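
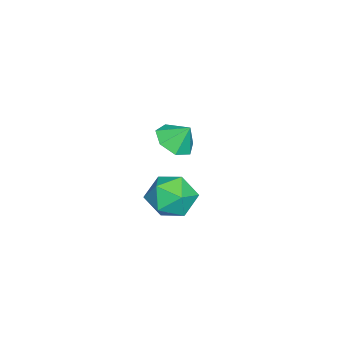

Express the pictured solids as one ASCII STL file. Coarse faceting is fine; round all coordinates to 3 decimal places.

solid 
facet normal 0.057 0.775 0.629
outer loop
vertex 1.255 -0.014 -2.047
vertex 1.173 -0.797 -1.075
vertex 2.293 -0.498 -1.544
endloop
endfacet
facet normal 0.413 0.911 0.025
outer loop
vertex 1.255 -0.014 -2.047
vertex 2.293 -0.498 -1.544
vertex 2.182 -0.414 -2.788
endloop
endfacet
facet normal -0.046 0.854 -0.519
outer loop
vertex 1.255 -0.014 -2.047
vertex 2.182 -0.414 -2.788
vertex 0.992 -0.66 -3.086
endloop
endfacet
facet normal -0.686 0.683 -0.251
outer loop
vertex 1.255 -0.014 -2.047
vertex 0.992 -0.66 -3.086
vertex 0.368 -0.897 -2.028
endloop
endfacet
facet normal -0.622 0.635 0.459
outer loop
vertex 1.255 -0.014 -2.047
vertex 0.368 -0.897 -2.028
vertex 1.173 -0.797 -1.075
endloop
endfacet
facet normal 0.912 0.407 -0.054
outer loop
vertex 2.182 -0.414 -2.788
vertex 2.293 -0.498 -1.544
vertex 2.672 -1.443 -2.272
endloop
endfacet
facet normal 0.336 0.188 0.923
outer loop
vertex 2.293 -0.498 -1.544
vertex 1.173 -0.797 -1.075
vertex 2.048 -1.68 -1.214
endloop
endfacet
facet normal -0.761 -0.038 0.647
outer loop
vertex 1.173 -0.797 -1.075
vertex 0.368 -0.897 -2.028
vertex 0.858 -1.926 -1.512
endloop
endfacet
facet normal -0.865 0.039 -0.501
outer loop
vertex 0.368 -0.897 -2.028
vertex 0.992 -0.66 -3.086
vertex 0.747 -1.842 -2.756
endloop
endfacet
facet normal 0.169 0.314 -0.934
outer loop
vertex 0.992 -0.66 -3.086
vertex 2.182 -0.414 -2.788
vertex 1.867 -1.543 -3.225
endloop
endfacet
facet normal 0.686 -0.683 0.251
outer loop
vertex 1.785 -2.326 -2.253
vertex 2.672 -1.443 -2.272
vertex 2.048 -1.68 -1.214
endloop
endfacet
facet normal 0.046 -0.854 0.519
outer loop
vertex 1.785 -2.326 -2.253
vertex 2.048 -1.68 -1.214
vertex 0.858 -1.926 -1.512
endloop
endfacet
facet normal -0.413 -0.911 -0.025
outer loop
vertex 1.785 -2.326 -2.253
vertex 0.858 -1.926 -1.512
vertex 0.747 -1.842 -2.756
endloop
endfacet
facet normal -0.057 -0.775 -0.629
outer loop
vertex 1.785 -2.326 -2.253
vertex 0.747 -1.842 -2.756
vertex 1.867 -1.543 -3.225
endloop
endfacet
facet normal 0.622 -0.635 -0.459
outer loop
vertex 1.785 -2.326 -2.253
vertex 1.867 -1.543 -3.225
vertex 2.672 -1.443 -2.272
endloop
endfacet
facet normal 0.865 -0.039 0.501
outer loop
vertex 2.048 -1.68 -1.214
vertex 2.672 -1.443 -2.272
vertex 2.293 -0.498 -1.544
endloop
endfacet
facet normal -0.169 -0.314 0.934
outer loop
vertex 0.858 -1.926 -1.512
vertex 2.048 -1.68 -1.214
vertex 1.173 -0.797 -1.075
endloop
endfacet
facet normal -0.912 -0.407 0.054
outer loop
vertex 0.747 -1.842 -2.756
vertex 0.858 -1.926 -1.512
vertex 0.368 -0.897 -2.028
endloop
endfacet
facet normal -0.336 -0.188 -0.923
outer loop
vertex 1.867 -1.543 -3.225
vertex 0.747 -1.842 -2.756
vertex 0.992 -0.66 -3.086
endloop
endfacet
facet normal 0.761 0.038 -0.647
outer loop
vertex 2.672 -1.443 -2.272
vertex 1.867 -1.543 -3.225
vertex 2.182 -0.414 -2.788
endloop
endfacet
facet normal -0.028 -0.593 -0.805
outer loop
vertex -2.712 -2.844 -2.041
vertex -3.637 -2.413 -2.327
vertex -2.657 -2.106 -2.587
endloop
endfacet
facet normal 0.812 0.307 0.497
outer loop
vertex -2.712 -2.844 -2.041
vertex -2.657 -2.106 -2.587
vertex -3.603 -1.667 -1.313
endloop
endfacet
facet normal -0.028 -0.593 -0.805
outer loop
vertex -2.657 -2.106 -2.587
vertex -3.637 -2.413 -2.327
vertex -3.34 -1.599 -2.937
endloop
endfacet
facet normal 0.550 0.826 0.124
outer loop
vertex -2.657 -2.106 -2.587
vertex -3.34 -1.599 -2.937
vertex -3.603 -1.667 -1.313
endloop
endfacet
facet normal -0.027 -0.593 -0.805
outer loop
vertex -3.34 -1.599 -2.937
vertex -3.637 -2.413 -2.327
vertex -4.247 -1.705 -2.828
endloop
endfacet
facet normal -0.113 0.993 0.023
outer loop
vertex -3.34 -1.599 -2.937
vertex -4.247 -1.705 -2.828
vertex -3.603 -1.667 -1.313
endloop
endfacet
facet normal -0.027 -0.593 -0.805
outer loop
vertex -4.247 -1.705 -2.828
vertex -3.637 -2.413 -2.327
vertex -4.695 -2.345 -2.342
endloop
endfacet
facet normal -0.679 0.682 0.272
outer loop
vertex -4.247 -1.705 -2.828
vertex -4.695 -2.345 -2.342
vertex -3.603 -1.667 -1.313
endloop
endfacet
facet normal -0.027 -0.593 -0.805
outer loop
vertex -4.695 -2.345 -2.342
vertex -3.637 -2.413 -2.327
vertex -4.347 -3.036 -1.845
endloop
endfacet
facet normal -0.721 0.127 0.681
outer loop
vertex -4.695 -2.345 -2.342
vertex -4.347 -3.036 -1.845
vertex -3.603 -1.667 -1.313
endloop
endfacet
facet normal -0.027 -0.592 -0.805
outer loop
vertex -4.347 -3.036 -1.845
vertex -3.637 -2.413 -2.327
vertex -3.464 -3.258 -1.711
endloop
endfacet
facet normal -0.207 -0.254 0.945
outer loop
vertex -4.347 -3.036 -1.845
vertex -3.464 -3.258 -1.711
vertex -3.603 -1.667 -1.313
endloop
endfacet
facet normal -0.027 -0.592 -0.805
outer loop
vertex -3.464 -3.258 -1.711
vertex -3.637 -2.413 -2.327
vertex -2.712 -2.844 -2.041
endloop
endfacet
facet normal 0.475 -0.174 0.863
outer loop
vertex -3.464 -3.258 -1.711
vertex -2.712 -2.844 -2.041
vertex -3.603 -1.667 -1.313
endloop
endfacet

endsolid


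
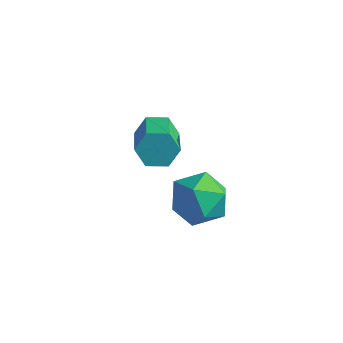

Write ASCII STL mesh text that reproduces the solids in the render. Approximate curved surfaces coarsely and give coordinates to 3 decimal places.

solid 
facet normal 0.301 0.162 0.940
outer loop
vertex 1.881 0.493 -1.694
vertex 2.116 -0.527 -1.594
vertex 2.842 0.148 -1.943
endloop
endfacet
facet normal 0.405 0.741 0.536
outer loop
vertex 1.881 0.493 -1.694
vertex 2.842 0.148 -1.943
vertex 2.362 0.854 -2.556
endloop
endfacet
facet normal -0.226 0.937 0.267
outer loop
vertex 1.881 0.493 -1.694
vertex 2.362 0.854 -2.556
vertex 1.338 0.616 -2.586
endloop
endfacet
facet normal -0.719 0.479 0.504
outer loop
vertex 1.881 0.493 -1.694
vertex 1.338 0.616 -2.586
vertex 1.186 -0.238 -1.991
endloop
endfacet
facet normal -0.393 -0.000 0.920
outer loop
vertex 1.881 0.493 -1.694
vertex 1.186 -0.238 -1.991
vertex 2.116 -0.527 -1.594
endloop
endfacet
facet normal 0.830 0.558 -0.007
outer loop
vertex 2.362 0.854 -2.556
vertex 2.842 0.148 -1.943
vertex 2.894 0.058 -2.989
endloop
endfacet
facet normal 0.663 -0.379 0.646
outer loop
vertex 2.842 0.148 -1.943
vertex 2.116 -0.527 -1.594
vertex 2.742 -0.796 -2.394
endloop
endfacet
facet normal -0.461 -0.642 0.613
outer loop
vertex 2.116 -0.527 -1.594
vertex 1.186 -0.238 -1.991
vertex 1.718 -1.034 -2.424
endloop
endfacet
facet normal -0.989 0.134 -0.061
outer loop
vertex 1.186 -0.238 -1.991
vertex 1.338 0.616 -2.586
vertex 1.238 -0.328 -3.037
endloop
endfacet
facet normal -0.191 0.876 -0.444
outer loop
vertex 1.338 0.616 -2.586
vertex 2.362 0.854 -2.556
vertex 1.964 0.347 -3.386
endloop
endfacet
facet normal 0.719 -0.479 -0.504
outer loop
vertex 2.199 -0.673 -3.286
vertex 2.894 0.058 -2.989
vertex 2.742 -0.796 -2.394
endloop
endfacet
facet normal 0.226 -0.937 -0.267
outer loop
vertex 2.199 -0.673 -3.286
vertex 2.742 -0.796 -2.394
vertex 1.718 -1.034 -2.424
endloop
endfacet
facet normal -0.405 -0.741 -0.536
outer loop
vertex 2.199 -0.673 -3.286
vertex 1.718 -1.034 -2.424
vertex 1.238 -0.328 -3.037
endloop
endfacet
facet normal -0.301 -0.162 -0.940
outer loop
vertex 2.199 -0.673 -3.286
vertex 1.238 -0.328 -3.037
vertex 1.964 0.347 -3.386
endloop
endfacet
facet normal 0.393 0.000 -0.920
outer loop
vertex 2.199 -0.673 -3.286
vertex 1.964 0.347 -3.386
vertex 2.894 0.058 -2.989
endloop
endfacet
facet normal 0.989 -0.134 0.061
outer loop
vertex 2.742 -0.796 -2.394
vertex 2.894 0.058 -2.989
vertex 2.842 0.148 -1.943
endloop
endfacet
facet normal 0.191 -0.876 0.444
outer loop
vertex 1.718 -1.034 -2.424
vertex 2.742 -0.796 -2.394
vertex 2.116 -0.527 -1.594
endloop
endfacet
facet normal -0.830 -0.558 0.007
outer loop
vertex 1.238 -0.328 -3.037
vertex 1.718 -1.034 -2.424
vertex 1.186 -0.238 -1.991
endloop
endfacet
facet normal -0.663 0.379 -0.646
outer loop
vertex 1.964 0.347 -3.386
vertex 1.238 -0.328 -3.037
vertex 1.338 0.616 -2.586
endloop
endfacet
facet normal 0.461 0.642 -0.613
outer loop
vertex 2.894 0.058 -2.989
vertex 1.964 0.347 -3.386
vertex 2.362 0.854 -2.556
endloop
endfacet
facet normal -0.536 0.701 -0.471
outer loop
vertex -1.349 2.898 -4.449
vertex -1.813 2.93 -3.874
vertex -1.219 3.37 -3.895
endloop
endfacet
facet normal 0.826 0.319 -0.465
outer loop
vertex -1.349 2.898 -4.449
vertex -1.219 3.37 -3.895
vertex -0.203 1.398 -3.442
endloop
endfacet
facet normal 0.826 0.318 -0.466
outer loop
vertex -0.203 1.398 -3.442
vertex -1.219 3.37 -3.895
vertex -0.072 1.87 -2.887
endloop
endfacet
facet normal 0.535 -0.702 0.470
outer loop
vertex -0.203 1.398 -3.442
vertex -0.072 1.87 -2.887
vertex -0.667 1.43 -2.866
endloop
endfacet
facet normal -0.536 0.701 -0.471
outer loop
vertex -1.219 3.37 -3.895
vertex -1.813 2.93 -3.874
vertex -1.683 3.402 -3.319
endloop
endfacet
facet normal 0.566 0.712 0.416
outer loop
vertex -1.219 3.37 -3.895
vertex -1.683 3.402 -3.319
vertex -0.072 1.87 -2.887
endloop
endfacet
facet normal 0.565 0.712 0.417
outer loop
vertex -0.072 1.87 -2.887
vertex -1.683 3.402 -3.319
vertex -0.537 1.902 -2.311
endloop
endfacet
facet normal 0.535 -0.701 0.471
outer loop
vertex -0.072 1.87 -2.887
vertex -0.537 1.902 -2.311
vertex -0.667 1.43 -2.866
endloop
endfacet
facet normal -0.536 0.701 -0.471
outer loop
vertex -1.683 3.402 -3.319
vertex -1.813 2.93 -3.874
vertex -2.277 2.962 -3.298
endloop
endfacet
facet normal -0.260 0.394 0.882
outer loop
vertex -1.683 3.402 -3.319
vertex -2.277 2.962 -3.298
vertex -0.537 1.902 -2.311
endloop
endfacet
facet normal -0.261 0.393 0.882
outer loop
vertex -0.537 1.902 -2.311
vertex -2.277 2.962 -3.298
vertex -1.131 1.462 -2.291
endloop
endfacet
facet normal 0.535 -0.701 0.471
outer loop
vertex -0.537 1.902 -2.311
vertex -1.131 1.462 -2.291
vertex -0.667 1.43 -2.866
endloop
endfacet
facet normal -0.535 0.702 -0.470
outer loop
vertex -2.277 2.962 -3.298
vertex -1.813 2.93 -3.874
vertex -2.408 2.49 -3.853
endloop
endfacet
facet normal -0.826 -0.318 0.466
outer loop
vertex -2.277 2.962 -3.298
vertex -2.408 2.49 -3.853
vertex -1.131 1.462 -2.291
endloop
endfacet
facet normal -0.826 -0.319 0.465
outer loop
vertex -1.131 1.462 -2.291
vertex -2.408 2.49 -3.853
vertex -1.261 0.99 -2.845
endloop
endfacet
facet normal 0.536 -0.701 0.471
outer loop
vertex -1.131 1.462 -2.291
vertex -1.261 0.99 -2.845
vertex -0.667 1.43 -2.866
endloop
endfacet
facet normal -0.535 0.701 -0.471
outer loop
vertex -2.408 2.49 -3.853
vertex -1.813 2.93 -3.874
vertex -1.943 2.458 -4.429
endloop
endfacet
facet normal -0.565 -0.712 -0.417
outer loop
vertex -2.408 2.49 -3.853
vertex -1.943 2.458 -4.429
vertex -1.261 0.99 -2.845
endloop
endfacet
facet normal -0.566 -0.712 -0.416
outer loop
vertex -1.261 0.99 -2.845
vertex -1.943 2.458 -4.429
vertex -0.797 0.958 -3.421
endloop
endfacet
facet normal 0.536 -0.701 0.471
outer loop
vertex -1.261 0.99 -2.845
vertex -0.797 0.958 -3.421
vertex -0.667 1.43 -2.866
endloop
endfacet
facet normal -0.535 0.701 -0.471
outer loop
vertex -1.943 2.458 -4.429
vertex -1.813 2.93 -3.874
vertex -1.349 2.898 -4.449
endloop
endfacet
facet normal 0.261 -0.393 -0.882
outer loop
vertex -1.943 2.458 -4.429
vertex -1.349 2.898 -4.449
vertex -0.797 0.958 -3.421
endloop
endfacet
facet normal 0.260 -0.393 -0.882
outer loop
vertex -0.797 0.958 -3.421
vertex -1.349 2.898 -4.449
vertex -0.203 1.398 -3.442
endloop
endfacet
facet normal 0.536 -0.701 0.471
outer loop
vertex -0.797 0.958 -3.421
vertex -0.203 1.398 -3.442
vertex -0.667 1.43 -2.866
endloop
endfacet

endsolid


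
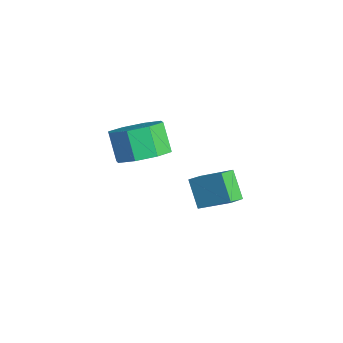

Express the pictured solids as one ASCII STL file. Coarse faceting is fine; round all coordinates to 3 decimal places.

solid 
facet normal -0.646 -0.031 0.762
outer loop
vertex -2.48 2.47 -1.338
vertex -1.548 3.439 -0.508
vertex -2.877 3.117 -1.648
endloop
endfacet
facet normal -0.589 -0.613 -0.526
outer loop
vertex -1.992 3.161 -2.692
vertex -2.48 2.47 -1.338
vertex -2.877 3.117 -1.648
endloop
endfacet
facet normal -0.646 -0.033 0.763
outer loop
vertex -2.877 3.117 -1.648
vertex -1.548 3.439 -0.508
vertex -1.946 4.086 -0.817
endloop
endfacet
facet normal -0.484 0.789 -0.377
outer loop
vertex -1.946 4.086 -0.817
vertex -1.992 3.161 -2.692
vertex -2.877 3.117 -1.648
endloop
endfacet
facet normal 0.484 -0.789 0.377
outer loop
vertex -2.48 2.47 -1.338
vertex -0.663 3.483 -1.552
vertex -1.548 3.439 -0.508
endloop
endfacet
facet normal -0.589 -0.614 -0.526
outer loop
vertex -1.594 2.514 -2.383
vertex -2.48 2.47 -1.338
vertex -1.992 3.161 -2.692
endloop
endfacet
facet normal 0.484 -0.789 0.378
outer loop
vertex -1.594 2.514 -2.383
vertex -0.663 3.483 -1.552
vertex -2.48 2.47 -1.338
endloop
endfacet
facet normal 0.589 0.614 0.526
outer loop
vertex -1.548 3.439 -0.508
vertex -0.663 3.483 -1.552
vertex -1.946 4.086 -0.817
endloop
endfacet
facet normal -0.484 0.789 -0.377
outer loop
vertex -1.06 4.13 -1.862
vertex -1.992 3.161 -2.692
vertex -1.946 4.086 -0.817
endloop
endfacet
facet normal 0.589 0.613 0.526
outer loop
vertex -1.946 4.086 -0.817
vertex -0.663 3.483 -1.552
vertex -1.06 4.13 -1.862
endloop
endfacet
facet normal 0.646 0.033 -0.763
outer loop
vertex -1.06 4.13 -1.862
vertex -1.594 2.514 -2.383
vertex -1.992 3.161 -2.692
endloop
endfacet
facet normal 0.647 0.032 -0.762
outer loop
vertex -0.663 3.483 -1.552
vertex -1.594 2.514 -2.383
vertex -1.06 4.13 -1.862
endloop
endfacet
facet normal 0.582 0.024 -0.813
outer loop
vertex -0.391 -0.402 2.347
vertex -1.13 0.196 1.835
vertex -0.272 0.408 2.456
endloop
endfacet
facet normal 0.801 -0.194 0.567
outer loop
vertex -0.391 -0.402 2.347
vertex -0.272 0.408 2.456
vertex -1.17 -0.433 3.437
endloop
endfacet
facet normal 0.800 -0.192 0.568
outer loop
vertex -1.17 -0.433 3.437
vertex -0.272 0.408 2.456
vertex -1.052 0.377 3.545
endloop
endfacet
facet normal -0.582 -0.024 0.813
outer loop
vertex -1.17 -0.433 3.437
vertex -1.052 0.377 3.545
vertex -1.91 0.164 2.925
endloop
endfacet
facet normal 0.582 0.023 -0.813
outer loop
vertex -0.272 0.408 2.456
vertex -1.13 0.196 1.835
vertex -0.656 1.095 2.2
endloop
endfacet
facet normal 0.668 0.557 0.494
outer loop
vertex -0.272 0.408 2.456
vertex -0.656 1.095 2.2
vertex -1.052 0.377 3.545
endloop
endfacet
facet normal 0.668 0.557 0.494
outer loop
vertex -1.052 0.377 3.545
vertex -0.656 1.095 2.2
vertex -1.436 1.064 3.29
endloop
endfacet
facet normal -0.582 -0.023 0.813
outer loop
vertex -1.052 0.377 3.545
vertex -1.436 1.064 3.29
vertex -1.91 0.164 2.925
endloop
endfacet
facet normal 0.582 0.023 -0.813
outer loop
vertex -0.656 1.095 2.2
vertex -1.13 0.196 1.835
vertex -1.318 1.254 1.731
endloop
endfacet
facet normal 0.143 0.981 0.130
outer loop
vertex -0.656 1.095 2.2
vertex -1.318 1.254 1.731
vertex -1.436 1.064 3.29
endloop
endfacet
facet normal 0.143 0.981 0.130
outer loop
vertex -1.436 1.064 3.29
vertex -1.318 1.254 1.731
vertex -2.097 1.223 2.821
endloop
endfacet
facet normal -0.582 -0.023 0.813
outer loop
vertex -1.436 1.064 3.29
vertex -2.097 1.223 2.821
vertex -1.91 0.164 2.925
endloop
endfacet
facet normal 0.582 0.023 -0.813
outer loop
vertex -1.318 1.254 1.731
vertex -1.13 0.196 1.835
vertex -1.87 0.793 1.323
endloop
endfacet
facet normal -0.465 0.830 -0.309
outer loop
vertex -1.318 1.254 1.731
vertex -1.87 0.793 1.323
vertex -2.097 1.223 2.821
endloop
endfacet
facet normal -0.465 0.830 -0.309
outer loop
vertex -2.097 1.223 2.821
vertex -1.87 0.793 1.323
vertex -2.649 0.762 2.413
endloop
endfacet
facet normal -0.582 -0.023 0.813
outer loop
vertex -2.097 1.223 2.821
vertex -2.649 0.762 2.413
vertex -1.91 0.164 2.925
endloop
endfacet
facet normal 0.582 0.024 -0.813
outer loop
vertex -1.87 0.793 1.323
vertex -1.13 0.196 1.835
vertex -1.988 -0.017 1.215
endloop
endfacet
facet normal -0.801 0.192 -0.567
outer loop
vertex -1.87 0.793 1.323
vertex -1.988 -0.017 1.215
vertex -2.649 0.762 2.413
endloop
endfacet
facet normal -0.800 0.194 -0.568
outer loop
vertex -2.649 0.762 2.413
vertex -1.988 -0.017 1.215
vertex -2.768 -0.048 2.304
endloop
endfacet
facet normal -0.582 -0.024 0.813
outer loop
vertex -2.649 0.762 2.413
vertex -2.768 -0.048 2.304
vertex -1.91 0.164 2.925
endloop
endfacet
facet normal 0.582 0.023 -0.813
outer loop
vertex -1.988 -0.017 1.215
vertex -1.13 0.196 1.835
vertex -1.604 -0.704 1.47
endloop
endfacet
facet normal -0.668 -0.557 -0.494
outer loop
vertex -1.988 -0.017 1.215
vertex -1.604 -0.704 1.47
vertex -2.768 -0.048 2.304
endloop
endfacet
facet normal -0.668 -0.557 -0.494
outer loop
vertex -2.768 -0.048 2.304
vertex -1.604 -0.704 1.47
vertex -2.384 -0.735 2.56
endloop
endfacet
facet normal -0.582 -0.023 0.813
outer loop
vertex -2.768 -0.048 2.304
vertex -2.384 -0.735 2.56
vertex -1.91 0.164 2.925
endloop
endfacet
facet normal 0.582 0.023 -0.813
outer loop
vertex -1.604 -0.704 1.47
vertex -1.13 0.196 1.835
vertex -0.943 -0.863 1.939
endloop
endfacet
facet normal -0.143 -0.981 -0.131
outer loop
vertex -1.604 -0.704 1.47
vertex -0.943 -0.863 1.939
vertex -2.384 -0.735 2.56
endloop
endfacet
facet normal -0.143 -0.981 -0.130
outer loop
vertex -2.384 -0.735 2.56
vertex -0.943 -0.863 1.939
vertex -1.722 -0.894 3.029
endloop
endfacet
facet normal -0.582 -0.023 0.813
outer loop
vertex -2.384 -0.735 2.56
vertex -1.722 -0.894 3.029
vertex -1.91 0.164 2.925
endloop
endfacet
facet normal 0.582 0.023 -0.813
outer loop
vertex -0.943 -0.863 1.939
vertex -1.13 0.196 1.835
vertex -0.391 -0.402 2.347
endloop
endfacet
facet normal 0.465 -0.830 0.309
outer loop
vertex -0.943 -0.863 1.939
vertex -0.391 -0.402 2.347
vertex -1.722 -0.894 3.029
endloop
endfacet
facet normal 0.465 -0.830 0.309
outer loop
vertex -1.722 -0.894 3.029
vertex -0.391 -0.402 2.347
vertex -1.17 -0.433 3.437
endloop
endfacet
facet normal -0.582 -0.023 0.813
outer loop
vertex -1.722 -0.894 3.029
vertex -1.17 -0.433 3.437
vertex -1.91 0.164 2.925
endloop
endfacet

endsolid


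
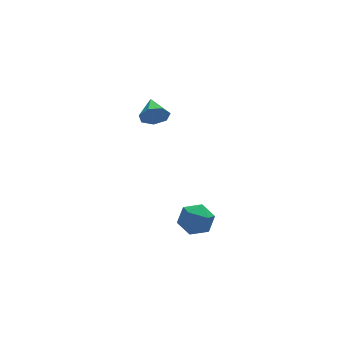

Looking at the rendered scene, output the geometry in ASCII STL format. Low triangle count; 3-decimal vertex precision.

solid 
facet normal 0.134 -0.276 0.952
outer loop
vertex 2.356 -0.947 -2.615
vertex 1.545 -1.393 -2.63
vertex 2.321 -1.837 -2.868
endloop
endfacet
facet normal 0.760 -0.205 0.616
outer loop
vertex 2.356 -0.947 -2.615
vertex 2.321 -1.837 -2.868
vertex 2.858 -1.244 -3.333
endloop
endfacet
facet normal 0.805 0.464 0.371
outer loop
vertex 2.356 -0.947 -2.615
vertex 2.858 -1.244 -3.333
vertex 2.414 -0.434 -3.383
endloop
endfacet
facet normal 0.205 0.807 0.554
outer loop
vertex 2.356 -0.947 -2.615
vertex 2.414 -0.434 -3.383
vertex 1.602 -0.526 -2.949
endloop
endfacet
facet normal -0.209 0.350 0.913
outer loop
vertex 2.356 -0.947 -2.615
vertex 1.602 -0.526 -2.949
vertex 1.545 -1.393 -2.63
endloop
endfacet
facet normal 0.762 -0.646 0.056
outer loop
vertex 2.858 -1.244 -3.333
vertex 2.321 -1.837 -2.868
vertex 2.358 -1.874 -3.791
endloop
endfacet
facet normal -0.251 -0.760 0.599
outer loop
vertex 2.321 -1.837 -2.868
vertex 1.545 -1.393 -2.63
vertex 1.546 -1.966 -3.357
endloop
endfacet
facet normal -0.806 0.250 0.536
outer loop
vertex 1.545 -1.393 -2.63
vertex 1.602 -0.526 -2.949
vertex 1.102 -1.156 -3.407
endloop
endfacet
facet normal -0.136 0.990 -0.045
outer loop
vertex 1.602 -0.526 -2.949
vertex 2.414 -0.434 -3.383
vertex 1.639 -0.563 -3.872
endloop
endfacet
facet normal 0.833 0.435 -0.342
outer loop
vertex 2.414 -0.434 -3.383
vertex 2.858 -1.244 -3.333
vertex 2.415 -1.007 -4.11
endloop
endfacet
facet normal -0.205 -0.807 -0.554
outer loop
vertex 1.604 -1.453 -4.125
vertex 2.358 -1.874 -3.791
vertex 1.546 -1.966 -3.357
endloop
endfacet
facet normal -0.805 -0.464 -0.371
outer loop
vertex 1.604 -1.453 -4.125
vertex 1.546 -1.966 -3.357
vertex 1.102 -1.156 -3.407
endloop
endfacet
facet normal -0.760 0.205 -0.616
outer loop
vertex 1.604 -1.453 -4.125
vertex 1.102 -1.156 -3.407
vertex 1.639 -0.563 -3.872
endloop
endfacet
facet normal -0.134 0.276 -0.952
outer loop
vertex 1.604 -1.453 -4.125
vertex 1.639 -0.563 -3.872
vertex 2.415 -1.007 -4.11
endloop
endfacet
facet normal 0.209 -0.350 -0.913
outer loop
vertex 1.604 -1.453 -4.125
vertex 2.415 -1.007 -4.11
vertex 2.358 -1.874 -3.791
endloop
endfacet
facet normal 0.136 -0.990 0.045
outer loop
vertex 1.546 -1.966 -3.357
vertex 2.358 -1.874 -3.791
vertex 2.321 -1.837 -2.868
endloop
endfacet
facet normal -0.833 -0.435 0.342
outer loop
vertex 1.102 -1.156 -3.407
vertex 1.546 -1.966 -3.357
vertex 1.545 -1.393 -2.63
endloop
endfacet
facet normal -0.762 0.646 -0.056
outer loop
vertex 1.639 -0.563 -3.872
vertex 1.102 -1.156 -3.407
vertex 1.602 -0.526 -2.949
endloop
endfacet
facet normal 0.251 0.760 -0.599
outer loop
vertex 2.415 -1.007 -4.11
vertex 1.639 -0.563 -3.872
vertex 2.414 -0.434 -3.383
endloop
endfacet
facet normal 0.806 -0.250 -0.536
outer loop
vertex 2.358 -1.874 -3.791
vertex 2.415 -1.007 -4.11
vertex 2.858 -1.244 -3.333
endloop
endfacet
facet normal -0.147 -0.947 -0.287
outer loop
vertex 0.911 0.325 3.317
vertex 0.623 0.557 2.699
vertex 1.312 0.406 2.845
endloop
endfacet
facet normal 0.731 0.194 0.654
outer loop
vertex 0.911 0.325 3.317
vertex 1.312 0.406 2.845
vertex 0.797 1.683 3.041
endloop
endfacet
facet normal -0.147 -0.947 -0.287
outer loop
vertex 1.312 0.406 2.845
vertex 0.623 0.557 2.699
vertex 1.194 0.601 2.263
endloop
endfacet
facet normal 0.923 0.381 -0.059
outer loop
vertex 1.312 0.406 2.845
vertex 1.194 0.601 2.263
vertex 0.797 1.683 3.041
endloop
endfacet
facet normal -0.146 -0.947 -0.287
outer loop
vertex 1.194 0.601 2.263
vertex 0.623 0.557 2.699
vertex 0.646 0.762 2.01
endloop
endfacet
facet normal 0.471 0.622 -0.625
outer loop
vertex 1.194 0.601 2.263
vertex 0.646 0.762 2.01
vertex 0.797 1.683 3.041
endloop
endfacet
facet normal -0.145 -0.947 -0.287
outer loop
vertex 0.646 0.762 2.01
vertex 0.623 0.557 2.699
vertex 0.081 0.768 2.276
endloop
endfacet
facet normal -0.282 0.736 -0.616
outer loop
vertex 0.646 0.762 2.01
vertex 0.081 0.768 2.276
vertex 0.797 1.683 3.041
endloop
endfacet
facet normal -0.145 -0.947 -0.287
outer loop
vertex 0.081 0.768 2.276
vertex 0.623 0.557 2.699
vertex -0.076 0.615 2.861
endloop
endfacet
facet normal -0.770 0.636 -0.040
outer loop
vertex 0.081 0.768 2.276
vertex -0.076 0.615 2.861
vertex 0.797 1.683 3.041
endloop
endfacet
facet normal -0.145 -0.947 -0.287
outer loop
vertex -0.076 0.615 2.861
vertex 0.623 0.557 2.699
vertex 0.293 0.418 3.324
endloop
endfacet
facet normal -0.627 0.399 0.669
outer loop
vertex -0.076 0.615 2.861
vertex 0.293 0.418 3.324
vertex 0.797 1.683 3.041
endloop
endfacet
facet normal -0.146 -0.947 -0.287
outer loop
vertex 0.293 0.418 3.324
vertex 0.623 0.557 2.699
vertex 0.911 0.325 3.317
endloop
endfacet
facet normal 0.042 0.202 0.978
outer loop
vertex 0.293 0.418 3.324
vertex 0.911 0.325 3.317
vertex 0.797 1.683 3.041
endloop
endfacet

endsolid


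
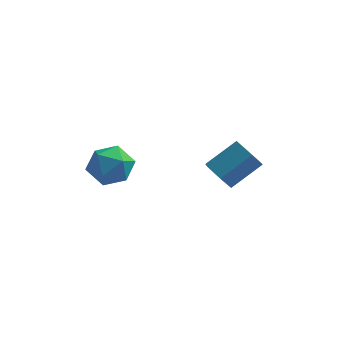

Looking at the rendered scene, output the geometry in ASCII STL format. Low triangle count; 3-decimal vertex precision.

solid 
facet normal 0.153 -0.127 0.980
outer loop
vertex -1.547 0.899 3.601
vertex -2.029 0.261 3.594
vertex -1.246 0.172 3.46
endloop
endfacet
facet normal 0.723 0.170 0.669
outer loop
vertex -1.547 0.899 3.601
vertex -1.246 0.172 3.46
vertex -0.996 0.798 3.031
endloop
endfacet
facet normal 0.515 0.778 0.360
outer loop
vertex -1.547 0.899 3.601
vertex -0.996 0.798 3.031
vertex -1.624 1.274 2.9
endloop
endfacet
facet normal -0.185 0.858 0.479
outer loop
vertex -1.547 0.899 3.601
vertex -1.624 1.274 2.9
vertex -2.263 0.942 3.248
endloop
endfacet
facet normal -0.408 0.298 0.863
outer loop
vertex -1.547 0.899 3.601
vertex -2.263 0.942 3.248
vertex -2.029 0.261 3.594
endloop
endfacet
facet normal 0.950 -0.272 0.157
outer loop
vertex -0.996 0.798 3.031
vertex -1.246 0.172 3.46
vertex -1.137 0.098 2.672
endloop
endfacet
facet normal 0.028 -0.751 0.660
outer loop
vertex -1.246 0.172 3.46
vertex -2.029 0.261 3.594
vertex -1.776 -0.234 3.02
endloop
endfacet
facet normal -0.880 -0.064 0.470
outer loop
vertex -2.029 0.261 3.594
vertex -2.263 0.942 3.248
vertex -2.404 0.242 2.889
endloop
endfacet
facet normal -0.519 0.841 -0.151
outer loop
vertex -2.263 0.942 3.248
vertex -1.624 1.274 2.9
vertex -2.154 0.868 2.46
endloop
endfacet
facet normal 0.612 0.712 -0.345
outer loop
vertex -1.624 1.274 2.9
vertex -0.996 0.798 3.031
vertex -1.371 0.779 2.326
endloop
endfacet
facet normal 0.185 -0.858 -0.479
outer loop
vertex -1.853 0.141 2.319
vertex -1.137 0.098 2.672
vertex -1.776 -0.234 3.02
endloop
endfacet
facet normal -0.515 -0.778 -0.360
outer loop
vertex -1.853 0.141 2.319
vertex -1.776 -0.234 3.02
vertex -2.404 0.242 2.889
endloop
endfacet
facet normal -0.723 -0.170 -0.669
outer loop
vertex -1.853 0.141 2.319
vertex -2.404 0.242 2.889
vertex -2.154 0.868 2.46
endloop
endfacet
facet normal -0.153 0.127 -0.980
outer loop
vertex -1.853 0.141 2.319
vertex -2.154 0.868 2.46
vertex -1.371 0.779 2.326
endloop
endfacet
facet normal 0.408 -0.298 -0.863
outer loop
vertex -1.853 0.141 2.319
vertex -1.371 0.779 2.326
vertex -1.137 0.098 2.672
endloop
endfacet
facet normal 0.519 -0.841 0.151
outer loop
vertex -1.776 -0.234 3.02
vertex -1.137 0.098 2.672
vertex -1.246 0.172 3.46
endloop
endfacet
facet normal -0.612 -0.712 0.345
outer loop
vertex -2.404 0.242 2.889
vertex -1.776 -0.234 3.02
vertex -2.029 0.261 3.594
endloop
endfacet
facet normal -0.950 0.272 -0.157
outer loop
vertex -2.154 0.868 2.46
vertex -2.404 0.242 2.889
vertex -2.263 0.942 3.248
endloop
endfacet
facet normal -0.028 0.751 -0.660
outer loop
vertex -1.371 0.779 2.326
vertex -2.154 0.868 2.46
vertex -1.624 1.274 2.9
endloop
endfacet
facet normal 0.880 0.064 -0.470
outer loop
vertex -1.137 0.098 2.672
vertex -1.371 0.779 2.326
vertex -0.996 0.798 3.031
endloop
endfacet
facet normal -0.668 -0.483 -0.566
outer loop
vertex 1.792 1.541 1.636
vertex 1.34 1.898 1.865
vertex 1.645 2.074 1.355
endloop
endfacet
facet normal 0.706 -0.168 -0.688
outer loop
vertex 1.792 1.541 1.636
vertex 1.645 2.074 1.355
vertex 2.653 2.166 2.366
endloop
endfacet
facet normal 0.706 -0.169 -0.688
outer loop
vertex 2.653 2.166 2.366
vertex 1.645 2.074 1.355
vertex 2.506 2.698 2.085
endloop
endfacet
facet normal 0.667 0.484 0.567
outer loop
vertex 2.653 2.166 2.366
vertex 2.506 2.698 2.085
vertex 2.2 2.522 2.595
endloop
endfacet
facet normal -0.667 -0.485 -0.566
outer loop
vertex 1.645 2.074 1.355
vertex 1.34 1.898 1.865
vertex 1.192 2.43 1.584
endloop
endfacet
facet normal 0.146 0.660 -0.737
outer loop
vertex 1.645 2.074 1.355
vertex 1.192 2.43 1.584
vertex 2.506 2.698 2.085
endloop
endfacet
facet normal 0.147 0.659 -0.737
outer loop
vertex 2.506 2.698 2.085
vertex 1.192 2.43 1.584
vertex 2.053 3.055 2.314
endloop
endfacet
facet normal 0.667 0.483 0.567
outer loop
vertex 2.506 2.698 2.085
vertex 2.053 3.055 2.314
vertex 2.2 2.522 2.595
endloop
endfacet
facet normal -0.667 -0.485 -0.566
outer loop
vertex 1.192 2.43 1.584
vertex 1.34 1.898 1.865
vertex 0.887 2.254 2.094
endloop
endfacet
facet normal -0.559 0.828 -0.049
outer loop
vertex 1.192 2.43 1.584
vertex 0.887 2.254 2.094
vertex 2.053 3.055 2.314
endloop
endfacet
facet normal -0.559 0.828 -0.049
outer loop
vertex 2.053 3.055 2.314
vertex 0.887 2.254 2.094
vertex 1.748 2.879 2.824
endloop
endfacet
facet normal 0.668 0.483 0.566
outer loop
vertex 2.053 3.055 2.314
vertex 1.748 2.879 2.824
vertex 2.2 2.522 2.595
endloop
endfacet
facet normal -0.667 -0.484 -0.567
outer loop
vertex 0.887 2.254 2.094
vertex 1.34 1.898 1.865
vertex 1.034 1.722 2.375
endloop
endfacet
facet normal -0.706 0.168 0.688
outer loop
vertex 0.887 2.254 2.094
vertex 1.034 1.722 2.375
vertex 1.748 2.879 2.824
endloop
endfacet
facet normal -0.706 0.168 0.688
outer loop
vertex 1.748 2.879 2.824
vertex 1.034 1.722 2.375
vertex 1.895 2.346 3.105
endloop
endfacet
facet normal 0.668 0.483 0.566
outer loop
vertex 1.748 2.879 2.824
vertex 1.895 2.346 3.105
vertex 2.2 2.522 2.595
endloop
endfacet
facet normal -0.667 -0.483 -0.567
outer loop
vertex 1.034 1.722 2.375
vertex 1.34 1.898 1.865
vertex 1.487 1.365 2.146
endloop
endfacet
facet normal -0.147 -0.659 0.737
outer loop
vertex 1.034 1.722 2.375
vertex 1.487 1.365 2.146
vertex 1.895 2.346 3.105
endloop
endfacet
facet normal -0.146 -0.660 0.737
outer loop
vertex 1.895 2.346 3.105
vertex 1.487 1.365 2.146
vertex 2.348 1.99 2.876
endloop
endfacet
facet normal 0.667 0.485 0.566
outer loop
vertex 1.895 2.346 3.105
vertex 2.348 1.99 2.876
vertex 2.2 2.522 2.595
endloop
endfacet
facet normal -0.668 -0.483 -0.566
outer loop
vertex 1.487 1.365 2.146
vertex 1.34 1.898 1.865
vertex 1.792 1.541 1.636
endloop
endfacet
facet normal 0.559 -0.828 0.049
outer loop
vertex 1.487 1.365 2.146
vertex 1.792 1.541 1.636
vertex 2.348 1.99 2.876
endloop
endfacet
facet normal 0.559 -0.828 0.049
outer loop
vertex 2.348 1.99 2.876
vertex 1.792 1.541 1.636
vertex 2.653 2.166 2.366
endloop
endfacet
facet normal 0.667 0.485 0.566
outer loop
vertex 2.348 1.99 2.876
vertex 2.653 2.166 2.366
vertex 2.2 2.522 2.595
endloop
endfacet

endsolid


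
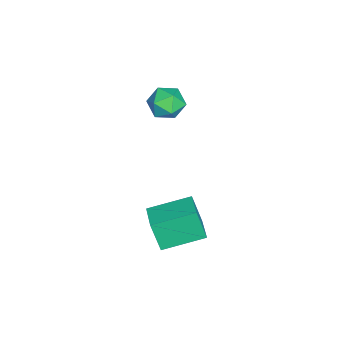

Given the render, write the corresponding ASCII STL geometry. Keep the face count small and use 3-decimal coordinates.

solid 
facet normal -0.350 0.135 0.927
outer loop
vertex -3.625 1.802 2.556
vertex -3.26 1.05 2.803
vertex -2.809 1.794 2.865
endloop
endfacet
facet normal -0.223 0.761 0.610
outer loop
vertex -3.625 1.802 2.556
vertex -2.809 1.794 2.865
vertex -3.009 2.289 2.174
endloop
endfacet
facet normal -0.615 0.788 0.013
outer loop
vertex -3.625 1.802 2.556
vertex -3.009 2.289 2.174
vertex -3.582 1.85 1.685
endloop
endfacet
facet normal -0.983 0.181 -0.039
outer loop
vertex -3.625 1.802 2.556
vertex -3.582 1.85 1.685
vertex -3.738 1.084 2.074
endloop
endfacet
facet normal -0.820 -0.225 0.527
outer loop
vertex -3.625 1.802 2.556
vertex -3.738 1.084 2.074
vertex -3.26 1.05 2.803
endloop
endfacet
facet normal 0.465 0.778 0.423
outer loop
vertex -3.009 2.289 2.174
vertex -2.809 1.794 2.865
vertex -2.262 1.836 2.186
endloop
endfacet
facet normal 0.259 -0.235 0.937
outer loop
vertex -2.809 1.794 2.865
vertex -3.26 1.05 2.803
vertex -2.418 1.07 2.575
endloop
endfacet
facet normal -0.500 -0.816 0.290
outer loop
vertex -3.26 1.05 2.803
vertex -3.738 1.084 2.074
vertex -2.991 0.631 2.086
endloop
endfacet
facet normal -0.764 -0.162 -0.625
outer loop
vertex -3.738 1.084 2.074
vertex -3.582 1.85 1.685
vertex -3.191 1.126 1.395
endloop
endfacet
facet normal -0.167 0.823 -0.543
outer loop
vertex -3.582 1.85 1.685
vertex -3.009 2.289 2.174
vertex -2.74 1.87 1.457
endloop
endfacet
facet normal 0.983 -0.181 0.039
outer loop
vertex -2.375 1.118 1.704
vertex -2.262 1.836 2.186
vertex -2.418 1.07 2.575
endloop
endfacet
facet normal 0.615 -0.788 -0.013
outer loop
vertex -2.375 1.118 1.704
vertex -2.418 1.07 2.575
vertex -2.991 0.631 2.086
endloop
endfacet
facet normal 0.223 -0.761 -0.610
outer loop
vertex -2.375 1.118 1.704
vertex -2.991 0.631 2.086
vertex -3.191 1.126 1.395
endloop
endfacet
facet normal 0.350 -0.135 -0.927
outer loop
vertex -2.375 1.118 1.704
vertex -3.191 1.126 1.395
vertex -2.74 1.87 1.457
endloop
endfacet
facet normal 0.820 0.225 -0.527
outer loop
vertex -2.375 1.118 1.704
vertex -2.74 1.87 1.457
vertex -2.262 1.836 2.186
endloop
endfacet
facet normal 0.764 0.162 0.625
outer loop
vertex -2.418 1.07 2.575
vertex -2.262 1.836 2.186
vertex -2.809 1.794 2.865
endloop
endfacet
facet normal 0.167 -0.823 0.543
outer loop
vertex -2.991 0.631 2.086
vertex -2.418 1.07 2.575
vertex -3.26 1.05 2.803
endloop
endfacet
facet normal -0.465 -0.778 -0.423
outer loop
vertex -3.191 1.126 1.395
vertex -2.991 0.631 2.086
vertex -3.738 1.084 2.074
endloop
endfacet
facet normal -0.259 0.235 -0.937
outer loop
vertex -2.74 1.87 1.457
vertex -3.191 1.126 1.395
vertex -3.582 1.85 1.685
endloop
endfacet
facet normal 0.500 0.816 -0.290
outer loop
vertex -2.262 1.836 2.186
vertex -2.74 1.87 1.457
vertex -3.009 2.289 2.174
endloop
endfacet
facet normal -0.922 -0.335 -0.196
outer loop
vertex 1.607 1.649 -0.287
vertex 0.903 3.319 0.172
vertex 1.746 2.096 -1.702
endloop
endfacet
facet normal 0.377 -0.893 -0.245
outer loop
vertex 2.917 2.521 -1.452
vertex 1.607 1.649 -0.287
vertex 1.746 2.096 -1.702
endloop
endfacet
facet normal -0.922 -0.334 -0.197
outer loop
vertex 1.746 2.096 -1.702
vertex 0.903 3.319 0.172
vertex 1.043 3.767 -1.243
endloop
endfacet
facet normal 0.094 0.300 -0.949
outer loop
vertex 1.043 3.767 -1.243
vertex 2.917 2.521 -1.452
vertex 1.746 2.096 -1.702
endloop
endfacet
facet normal -0.094 -0.300 0.949
outer loop
vertex 1.607 1.649 -0.287
vertex 2.074 3.744 0.422
vertex 0.903 3.319 0.172
endloop
endfacet
facet normal 0.376 -0.893 -0.246
outer loop
vertex 2.777 2.073 -0.037
vertex 1.607 1.649 -0.287
vertex 2.917 2.521 -1.452
endloop
endfacet
facet normal -0.094 -0.300 0.949
outer loop
vertex 2.777 2.073 -0.037
vertex 2.074 3.744 0.422
vertex 1.607 1.649 -0.287
endloop
endfacet
facet normal -0.377 0.893 0.246
outer loop
vertex 0.903 3.319 0.172
vertex 2.074 3.744 0.422
vertex 1.043 3.767 -1.243
endloop
endfacet
facet normal 0.094 0.300 -0.949
outer loop
vertex 2.213 4.191 -0.993
vertex 2.917 2.521 -1.452
vertex 1.043 3.767 -1.243
endloop
endfacet
facet normal -0.376 0.893 0.245
outer loop
vertex 1.043 3.767 -1.243
vertex 2.074 3.744 0.422
vertex 2.213 4.191 -0.993
endloop
endfacet
facet normal 0.922 0.334 0.197
outer loop
vertex 2.213 4.191 -0.993
vertex 2.777 2.073 -0.037
vertex 2.917 2.521 -1.452
endloop
endfacet
facet normal 0.922 0.334 0.196
outer loop
vertex 2.074 3.744 0.422
vertex 2.777 2.073 -0.037
vertex 2.213 4.191 -0.993
endloop
endfacet

endsolid


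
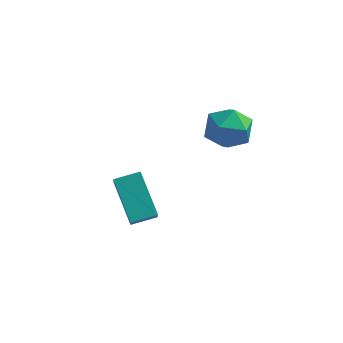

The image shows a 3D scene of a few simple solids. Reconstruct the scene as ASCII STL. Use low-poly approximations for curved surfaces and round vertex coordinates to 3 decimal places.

solid 
facet normal -0.808 -0.555 -0.196
outer loop
vertex -1.91 -2.399 -0.264
vertex -2.182 -1.696 -1.132
vertex -0.751 -3.611 -1.609
endloop
endfacet
facet normal 0.237 -0.611 0.755
outer loop
vertex 0.162 -2.984 -1.388
vertex -1.91 -2.399 -0.264
vertex -0.751 -3.611 -1.609
endloop
endfacet
facet normal -0.808 -0.555 -0.195
outer loop
vertex -0.751 -3.611 -1.609
vertex -2.182 -1.696 -1.132
vertex -1.024 -2.909 -2.477
endloop
endfacet
facet normal 0.539 -0.564 -0.626
outer loop
vertex -1.024 -2.909 -2.477
vertex 0.162 -2.984 -1.388
vertex -0.751 -3.611 -1.609
endloop
endfacet
facet normal -0.539 0.564 0.626
outer loop
vertex -1.91 -2.399 -0.264
vertex -1.269 -1.069 -0.911
vertex -2.182 -1.696 -1.132
endloop
endfacet
facet normal 0.237 -0.611 0.755
outer loop
vertex -0.996 -1.771 -0.043
vertex -1.91 -2.399 -0.264
vertex 0.162 -2.984 -1.388
endloop
endfacet
facet normal -0.539 0.564 0.626
outer loop
vertex -0.996 -1.771 -0.043
vertex -1.269 -1.069 -0.911
vertex -1.91 -2.399 -0.264
endloop
endfacet
facet normal -0.237 0.611 -0.755
outer loop
vertex -2.182 -1.696 -1.132
vertex -1.269 -1.069 -0.911
vertex -1.024 -2.909 -2.477
endloop
endfacet
facet normal 0.539 -0.564 -0.626
outer loop
vertex -0.11 -2.281 -2.256
vertex 0.162 -2.984 -1.388
vertex -1.024 -2.909 -2.477
endloop
endfacet
facet normal -0.237 0.611 -0.755
outer loop
vertex -1.024 -2.909 -2.477
vertex -1.269 -1.069 -0.911
vertex -0.11 -2.281 -2.256
endloop
endfacet
facet normal 0.809 0.555 0.196
outer loop
vertex -0.11 -2.281 -2.256
vertex -0.996 -1.771 -0.043
vertex 0.162 -2.984 -1.388
endloop
endfacet
facet normal 0.808 0.556 0.195
outer loop
vertex -1.269 -1.069 -0.911
vertex -0.996 -1.771 -0.043
vertex -0.11 -2.281 -2.256
endloop
endfacet
facet normal -0.395 0.864 -0.314
outer loop
vertex 2.556 -0.337 2.435
vertex 1.565 -0.703 2.674
vertex 2.14 -0.169 3.421
endloop
endfacet
facet normal 0.263 0.963 -0.053
outer loop
vertex 2.556 -0.337 2.435
vertex 2.14 -0.169 3.421
vertex 3.178 -0.458 3.312
endloop
endfacet
facet normal 0.712 0.556 -0.428
outer loop
vertex 2.556 -0.337 2.435
vertex 3.178 -0.458 3.312
vertex 3.245 -1.17 2.499
endloop
endfacet
facet normal 0.332 0.204 -0.921
outer loop
vertex 2.556 -0.337 2.435
vertex 3.245 -1.17 2.499
vertex 2.247 -1.322 2.105
endloop
endfacet
facet normal -0.351 0.395 -0.849
outer loop
vertex 2.556 -0.337 2.435
vertex 2.247 -1.322 2.105
vertex 1.565 -0.703 2.674
endloop
endfacet
facet normal 0.270 0.735 0.622
outer loop
vertex 3.178 -0.458 3.312
vertex 2.14 -0.169 3.421
vertex 2.573 -0.898 4.095
endloop
endfacet
facet normal -0.794 0.573 0.201
outer loop
vertex 2.14 -0.169 3.421
vertex 1.565 -0.703 2.674
vertex 1.575 -1.05 3.701
endloop
endfacet
facet normal -0.724 -0.187 -0.664
outer loop
vertex 1.565 -0.703 2.674
vertex 2.247 -1.322 2.105
vertex 1.642 -1.762 2.888
endloop
endfacet
facet normal 0.383 -0.494 -0.780
outer loop
vertex 2.247 -1.322 2.105
vertex 3.245 -1.17 2.499
vertex 2.68 -2.051 2.779
endloop
endfacet
facet normal 0.997 0.076 0.016
outer loop
vertex 3.245 -1.17 2.499
vertex 3.178 -0.458 3.312
vertex 3.255 -1.517 3.526
endloop
endfacet
facet normal -0.332 -0.204 0.921
outer loop
vertex 2.264 -1.883 3.765
vertex 2.573 -0.898 4.095
vertex 1.575 -1.05 3.701
endloop
endfacet
facet normal -0.712 -0.556 0.428
outer loop
vertex 2.264 -1.883 3.765
vertex 1.575 -1.05 3.701
vertex 1.642 -1.762 2.888
endloop
endfacet
facet normal -0.263 -0.963 0.053
outer loop
vertex 2.264 -1.883 3.765
vertex 1.642 -1.762 2.888
vertex 2.68 -2.051 2.779
endloop
endfacet
facet normal 0.395 -0.864 0.314
outer loop
vertex 2.264 -1.883 3.765
vertex 2.68 -2.051 2.779
vertex 3.255 -1.517 3.526
endloop
endfacet
facet normal 0.351 -0.395 0.849
outer loop
vertex 2.264 -1.883 3.765
vertex 3.255 -1.517 3.526
vertex 2.573 -0.898 4.095
endloop
endfacet
facet normal -0.383 0.494 0.780
outer loop
vertex 1.575 -1.05 3.701
vertex 2.573 -0.898 4.095
vertex 2.14 -0.169 3.421
endloop
endfacet
facet normal -0.997 -0.076 -0.016
outer loop
vertex 1.642 -1.762 2.888
vertex 1.575 -1.05 3.701
vertex 1.565 -0.703 2.674
endloop
endfacet
facet normal -0.270 -0.735 -0.622
outer loop
vertex 2.68 -2.051 2.779
vertex 1.642 -1.762 2.888
vertex 2.247 -1.322 2.105
endloop
endfacet
facet normal 0.794 -0.573 -0.201
outer loop
vertex 3.255 -1.517 3.526
vertex 2.68 -2.051 2.779
vertex 3.245 -1.17 2.499
endloop
endfacet
facet normal 0.724 0.187 0.664
outer loop
vertex 2.573 -0.898 4.095
vertex 3.255 -1.517 3.526
vertex 3.178 -0.458 3.312
endloop
endfacet

endsolid


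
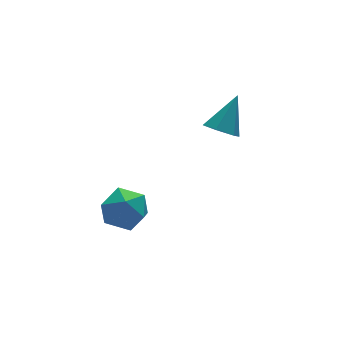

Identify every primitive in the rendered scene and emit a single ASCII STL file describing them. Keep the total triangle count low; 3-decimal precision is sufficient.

solid 
facet normal -0.577 -0.348 -0.739
outer loop
vertex 3.624 -0.156 -0.764
vertex 3.153 -0.567 -0.203
vertex 2.956 0.22 -0.42
endloop
endfacet
facet normal 0.379 0.894 -0.241
outer loop
vertex 3.624 -0.156 -0.764
vertex 2.956 0.22 -0.42
vertex 4.267 0.107 1.223
endloop
endfacet
facet normal -0.577 -0.348 -0.739
outer loop
vertex 2.956 0.22 -0.42
vertex 3.153 -0.567 -0.203
vertex 2.486 -0.191 0.141
endloop
endfacet
facet normal -0.353 0.871 0.342
outer loop
vertex 2.956 0.22 -0.42
vertex 2.486 -0.191 0.141
vertex 4.267 0.107 1.223
endloop
endfacet
facet normal -0.577 -0.349 -0.738
outer loop
vertex 2.486 -0.191 0.141
vertex 3.153 -0.567 -0.203
vertex 2.683 -0.978 0.359
endloop
endfacet
facet normal -0.529 0.101 0.843
outer loop
vertex 2.486 -0.191 0.141
vertex 2.683 -0.978 0.359
vertex 4.267 0.107 1.223
endloop
endfacet
facet normal -0.577 -0.350 -0.738
outer loop
vertex 2.683 -0.978 0.359
vertex 3.153 -0.567 -0.203
vertex 3.351 -1.354 0.015
endloop
endfacet
facet normal 0.028 -0.647 0.762
outer loop
vertex 2.683 -0.978 0.359
vertex 3.351 -1.354 0.015
vertex 4.267 0.107 1.223
endloop
endfacet
facet normal -0.577 -0.350 -0.738
outer loop
vertex 3.351 -1.354 0.015
vertex 3.153 -0.567 -0.203
vertex 3.821 -0.943 -0.547
endloop
endfacet
facet normal 0.760 -0.625 0.179
outer loop
vertex 3.351 -1.354 0.015
vertex 3.821 -0.943 -0.547
vertex 4.267 0.107 1.223
endloop
endfacet
facet normal -0.577 -0.348 -0.739
outer loop
vertex 3.821 -0.943 -0.547
vertex 3.153 -0.567 -0.203
vertex 3.624 -0.156 -0.764
endloop
endfacet
facet normal 0.936 0.145 -0.322
outer loop
vertex 3.821 -0.943 -0.547
vertex 3.624 -0.156 -0.764
vertex 4.267 0.107 1.223
endloop
endfacet
facet normal 0.282 0.026 0.959
outer loop
vertex -1.685 -0.774 -1.912
vertex -1.872 -1.901 -1.826
vertex -0.84 -1.515 -2.14
endloop
endfacet
facet normal 0.620 0.529 0.580
outer loop
vertex -1.685 -0.774 -1.912
vertex -0.84 -1.515 -2.14
vertex -0.995 -0.598 -2.81
endloop
endfacet
facet normal 0.127 0.951 0.284
outer loop
vertex -1.685 -0.774 -1.912
vertex -0.995 -0.598 -2.81
vertex -2.122 -0.418 -2.91
endloop
endfacet
facet normal -0.517 0.710 0.479
outer loop
vertex -1.685 -0.774 -1.912
vertex -2.122 -0.418 -2.91
vertex -2.665 -1.224 -2.302
endloop
endfacet
facet normal -0.420 0.138 0.897
outer loop
vertex -1.685 -0.774 -1.912
vertex -2.665 -1.224 -2.302
vertex -1.872 -1.901 -1.826
endloop
endfacet
facet normal 0.977 0.205 0.055
outer loop
vertex -0.995 -0.598 -2.81
vertex -0.84 -1.515 -2.14
vertex -0.755 -1.616 -3.278
endloop
endfacet
facet normal 0.430 -0.607 0.668
outer loop
vertex -0.84 -1.515 -2.14
vertex -1.872 -1.901 -1.826
vertex -1.298 -2.422 -2.67
endloop
endfacet
facet normal -0.705 -0.427 0.567
outer loop
vertex -1.872 -1.901 -1.826
vertex -2.665 -1.224 -2.302
vertex -2.425 -2.242 -2.77
endloop
endfacet
facet normal -0.860 0.498 -0.108
outer loop
vertex -2.665 -1.224 -2.302
vertex -2.122 -0.418 -2.91
vertex -2.58 -1.325 -3.44
endloop
endfacet
facet normal 0.179 0.887 -0.426
outer loop
vertex -2.122 -0.418 -2.91
vertex -0.995 -0.598 -2.81
vertex -1.548 -0.939 -3.754
endloop
endfacet
facet normal 0.517 -0.710 -0.479
outer loop
vertex -1.735 -2.066 -3.668
vertex -0.755 -1.616 -3.278
vertex -1.298 -2.422 -2.67
endloop
endfacet
facet normal -0.127 -0.951 -0.284
outer loop
vertex -1.735 -2.066 -3.668
vertex -1.298 -2.422 -2.67
vertex -2.425 -2.242 -2.77
endloop
endfacet
facet normal -0.620 -0.529 -0.580
outer loop
vertex -1.735 -2.066 -3.668
vertex -2.425 -2.242 -2.77
vertex -2.58 -1.325 -3.44
endloop
endfacet
facet normal -0.282 -0.026 -0.959
outer loop
vertex -1.735 -2.066 -3.668
vertex -2.58 -1.325 -3.44
vertex -1.548 -0.939 -3.754
endloop
endfacet
facet normal 0.420 -0.138 -0.897
outer loop
vertex -1.735 -2.066 -3.668
vertex -1.548 -0.939 -3.754
vertex -0.755 -1.616 -3.278
endloop
endfacet
facet normal 0.860 -0.498 0.108
outer loop
vertex -1.298 -2.422 -2.67
vertex -0.755 -1.616 -3.278
vertex -0.84 -1.515 -2.14
endloop
endfacet
facet normal -0.179 -0.887 0.426
outer loop
vertex -2.425 -2.242 -2.77
vertex -1.298 -2.422 -2.67
vertex -1.872 -1.901 -1.826
endloop
endfacet
facet normal -0.977 -0.205 -0.055
outer loop
vertex -2.58 -1.325 -3.44
vertex -2.425 -2.242 -2.77
vertex -2.665 -1.224 -2.302
endloop
endfacet
facet normal -0.430 0.607 -0.668
outer loop
vertex -1.548 -0.939 -3.754
vertex -2.58 -1.325 -3.44
vertex -2.122 -0.418 -2.91
endloop
endfacet
facet normal 0.705 0.427 -0.567
outer loop
vertex -0.755 -1.616 -3.278
vertex -1.548 -0.939 -3.754
vertex -0.995 -0.598 -2.81
endloop
endfacet

endsolid


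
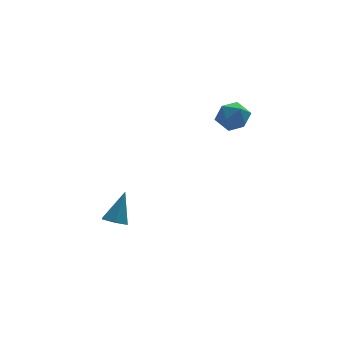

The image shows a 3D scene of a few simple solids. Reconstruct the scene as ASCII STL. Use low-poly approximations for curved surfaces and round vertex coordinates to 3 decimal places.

solid 
facet normal -0.392 -0.372 -0.842
outer loop
vertex -1.691 1.9 -3.897
vertex -2.176 2.432 -3.906
vertex -1.543 2.516 -4.238
endloop
endfacet
facet normal 0.975 -0.219 0.028
outer loop
vertex -1.691 1.9 -3.897
vertex -1.543 2.516 -4.238
vertex -1.464 3.108 -2.374
endloop
endfacet
facet normal -0.392 -0.372 -0.842
outer loop
vertex -1.543 2.516 -4.238
vertex -2.176 2.432 -3.906
vertex -2.028 3.048 -4.247
endloop
endfacet
facet normal 0.720 0.652 -0.238
outer loop
vertex -1.543 2.516 -4.238
vertex -2.028 3.048 -4.247
vertex -1.464 3.108 -2.374
endloop
endfacet
facet normal -0.392 -0.372 -0.842
outer loop
vertex -2.028 3.048 -4.247
vertex -2.176 2.432 -3.906
vertex -2.661 2.963 -3.915
endloop
endfacet
facet normal -0.129 0.992 0.007
outer loop
vertex -2.028 3.048 -4.247
vertex -2.661 2.963 -3.915
vertex -1.464 3.108 -2.374
endloop
endfacet
facet normal -0.392 -0.372 -0.842
outer loop
vertex -2.661 2.963 -3.915
vertex -2.176 2.432 -3.906
vertex -2.809 2.347 -3.574
endloop
endfacet
facet normal -0.722 0.460 0.517
outer loop
vertex -2.661 2.963 -3.915
vertex -2.809 2.347 -3.574
vertex -1.464 3.108 -2.374
endloop
endfacet
facet normal -0.392 -0.371 -0.842
outer loop
vertex -2.809 2.347 -3.574
vertex -2.176 2.432 -3.906
vertex -2.324 1.815 -3.565
endloop
endfacet
facet normal -0.466 -0.412 0.783
outer loop
vertex -2.809 2.347 -3.574
vertex -2.324 1.815 -3.565
vertex -1.464 3.108 -2.374
endloop
endfacet
facet normal -0.392 -0.371 -0.842
outer loop
vertex -2.324 1.815 -3.565
vertex -2.176 2.432 -3.906
vertex -1.691 1.9 -3.897
endloop
endfacet
facet normal 0.383 -0.751 0.538
outer loop
vertex -2.324 1.815 -3.565
vertex -1.691 1.9 -3.897
vertex -1.464 3.108 -2.374
endloop
endfacet
facet normal -0.654 0.666 -0.359
outer loop
vertex 3.148 1.96 2.194
vertex 2.502 1.639 2.774
vertex 3.06 2.329 3.038
endloop
endfacet
facet normal 0.014 0.917 -0.399
outer loop
vertex 3.148 1.96 2.194
vertex 3.06 2.329 3.038
vertex 3.901 2.165 2.691
endloop
endfacet
facet normal 0.397 0.462 -0.793
outer loop
vertex 3.148 1.96 2.194
vertex 3.901 2.165 2.691
vertex 3.863 1.374 2.211
endloop
endfacet
facet normal -0.034 -0.070 -0.997
outer loop
vertex 3.148 1.96 2.194
vertex 3.863 1.374 2.211
vertex 2.999 1.05 2.263
endloop
endfacet
facet normal -0.682 0.056 -0.729
outer loop
vertex 3.148 1.96 2.194
vertex 2.999 1.05 2.263
vertex 2.502 1.639 2.774
endloop
endfacet
facet normal 0.287 0.921 0.261
outer loop
vertex 3.901 2.165 2.691
vertex 3.06 2.329 3.038
vertex 3.721 1.97 3.577
endloop
endfacet
facet normal -0.792 0.516 0.325
outer loop
vertex 3.06 2.329 3.038
vertex 2.502 1.639 2.774
vertex 2.857 1.646 3.629
endloop
endfacet
facet normal -0.839 -0.470 -0.274
outer loop
vertex 2.502 1.639 2.774
vertex 2.999 1.05 2.263
vertex 2.819 0.855 3.149
endloop
endfacet
facet normal 0.210 -0.675 -0.707
outer loop
vertex 2.999 1.05 2.263
vertex 3.863 1.374 2.211
vertex 3.66 0.691 2.802
endloop
endfacet
facet normal 0.907 0.186 -0.378
outer loop
vertex 3.863 1.374 2.211
vertex 3.901 2.165 2.691
vertex 4.218 1.381 3.066
endloop
endfacet
facet normal 0.034 0.070 0.997
outer loop
vertex 3.572 1.06 3.646
vertex 3.721 1.97 3.577
vertex 2.857 1.646 3.629
endloop
endfacet
facet normal -0.397 -0.462 0.793
outer loop
vertex 3.572 1.06 3.646
vertex 2.857 1.646 3.629
vertex 2.819 0.855 3.149
endloop
endfacet
facet normal -0.014 -0.917 0.399
outer loop
vertex 3.572 1.06 3.646
vertex 2.819 0.855 3.149
vertex 3.66 0.691 2.802
endloop
endfacet
facet normal 0.654 -0.666 0.359
outer loop
vertex 3.572 1.06 3.646
vertex 3.66 0.691 2.802
vertex 4.218 1.381 3.066
endloop
endfacet
facet normal 0.682 -0.056 0.729
outer loop
vertex 3.572 1.06 3.646
vertex 4.218 1.381 3.066
vertex 3.721 1.97 3.577
endloop
endfacet
facet normal -0.210 0.675 0.707
outer loop
vertex 2.857 1.646 3.629
vertex 3.721 1.97 3.577
vertex 3.06 2.329 3.038
endloop
endfacet
facet normal -0.907 -0.186 0.378
outer loop
vertex 2.819 0.855 3.149
vertex 2.857 1.646 3.629
vertex 2.502 1.639 2.774
endloop
endfacet
facet normal -0.287 -0.921 -0.261
outer loop
vertex 3.66 0.691 2.802
vertex 2.819 0.855 3.149
vertex 2.999 1.05 2.263
endloop
endfacet
facet normal 0.792 -0.516 -0.325
outer loop
vertex 4.218 1.381 3.066
vertex 3.66 0.691 2.802
vertex 3.863 1.374 2.211
endloop
endfacet
facet normal 0.839 0.470 0.274
outer loop
vertex 3.721 1.97 3.577
vertex 4.218 1.381 3.066
vertex 3.901 2.165 2.691
endloop
endfacet

endsolid


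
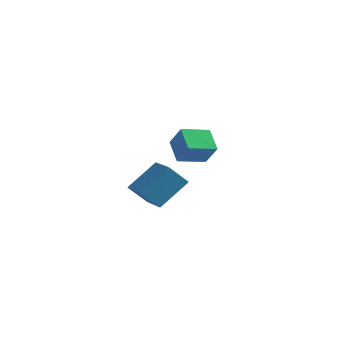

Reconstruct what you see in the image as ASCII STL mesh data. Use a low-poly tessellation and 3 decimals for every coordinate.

solid 
facet normal -0.725 0.659 -0.199
outer loop
vertex -3.33 -2.345 4.039
vertex -2.507 -1.768 2.953
vertex -4.211 -3.74 2.629
endloop
endfacet
facet normal -0.556 -0.390 0.734
outer loop
vertex -2.833 -4.992 3.007
vertex -3.33 -2.345 4.039
vertex -4.211 -3.74 2.629
endloop
endfacet
facet normal -0.725 0.659 -0.199
outer loop
vertex -4.211 -3.74 2.629
vertex -2.507 -1.768 2.953
vertex -3.388 -3.162 1.543
endloop
endfacet
facet normal -0.406 -0.643 -0.650
outer loop
vertex -3.388 -3.162 1.543
vertex -2.833 -4.992 3.007
vertex -4.211 -3.74 2.629
endloop
endfacet
facet normal 0.406 0.643 0.649
outer loop
vertex -3.33 -2.345 4.039
vertex -1.129 -3.02 3.331
vertex -2.507 -1.768 2.953
endloop
endfacet
facet normal -0.556 -0.390 0.734
outer loop
vertex -1.952 -3.598 4.417
vertex -3.33 -2.345 4.039
vertex -2.833 -4.992 3.007
endloop
endfacet
facet normal 0.406 0.643 0.650
outer loop
vertex -1.952 -3.598 4.417
vertex -1.129 -3.02 3.331
vertex -3.33 -2.345 4.039
endloop
endfacet
facet normal 0.556 0.391 -0.734
outer loop
vertex -2.507 -1.768 2.953
vertex -1.129 -3.02 3.331
vertex -3.388 -3.162 1.543
endloop
endfacet
facet normal -0.406 -0.643 -0.649
outer loop
vertex -2.01 -4.415 1.921
vertex -2.833 -4.992 3.007
vertex -3.388 -3.162 1.543
endloop
endfacet
facet normal 0.556 0.390 -0.734
outer loop
vertex -3.388 -3.162 1.543
vertex -1.129 -3.02 3.331
vertex -2.01 -4.415 1.921
endloop
endfacet
facet normal 0.725 -0.659 0.199
outer loop
vertex -2.01 -4.415 1.921
vertex -1.952 -3.598 4.417
vertex -2.833 -4.992 3.007
endloop
endfacet
facet normal 0.725 -0.659 0.199
outer loop
vertex -1.129 -3.02 3.331
vertex -1.952 -3.598 4.417
vertex -2.01 -4.415 1.921
endloop
endfacet
facet normal -0.574 0.590 0.569
outer loop
vertex -4.084 1.952 4.801
vertex -3.04 3.29 4.467
vertex -4.932 2.307 3.578
endloop
endfacet
facet normal -0.603 -0.774 0.194
outer loop
vertex -4.02 1.37 2.673
vertex -4.084 1.952 4.801
vertex -4.932 2.307 3.578
endloop
endfacet
facet normal -0.574 0.589 0.569
outer loop
vertex -4.932 2.307 3.578
vertex -3.04 3.29 4.467
vertex -3.888 3.646 3.243
endloop
endfacet
facet normal -0.554 0.232 -0.799
outer loop
vertex -3.888 3.646 3.243
vertex -4.02 1.37 2.673
vertex -4.932 2.307 3.578
endloop
endfacet
facet normal 0.554 -0.233 0.799
outer loop
vertex -4.084 1.952 4.801
vertex -2.128 2.353 3.562
vertex -3.04 3.29 4.467
endloop
endfacet
facet normal -0.604 -0.773 0.193
outer loop
vertex -3.172 1.014 3.897
vertex -4.084 1.952 4.801
vertex -4.02 1.37 2.673
endloop
endfacet
facet normal 0.554 -0.232 0.800
outer loop
vertex -3.172 1.014 3.897
vertex -2.128 2.353 3.562
vertex -4.084 1.952 4.801
endloop
endfacet
facet normal 0.603 0.774 -0.193
outer loop
vertex -3.04 3.29 4.467
vertex -2.128 2.353 3.562
vertex -3.888 3.646 3.243
endloop
endfacet
facet normal -0.554 0.232 -0.800
outer loop
vertex -2.976 2.708 2.339
vertex -4.02 1.37 2.673
vertex -3.888 3.646 3.243
endloop
endfacet
facet normal 0.603 0.774 -0.194
outer loop
vertex -3.888 3.646 3.243
vertex -2.128 2.353 3.562
vertex -2.976 2.708 2.339
endloop
endfacet
facet normal 0.574 -0.590 -0.569
outer loop
vertex -2.976 2.708 2.339
vertex -3.172 1.014 3.897
vertex -4.02 1.37 2.673
endloop
endfacet
facet normal 0.574 -0.589 -0.569
outer loop
vertex -2.128 2.353 3.562
vertex -3.172 1.014 3.897
vertex -2.976 2.708 2.339
endloop
endfacet

endsolid


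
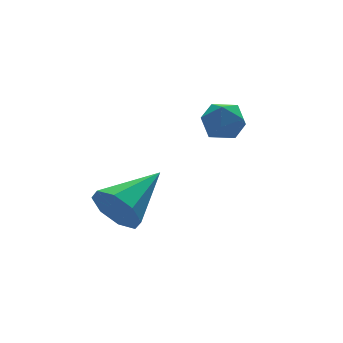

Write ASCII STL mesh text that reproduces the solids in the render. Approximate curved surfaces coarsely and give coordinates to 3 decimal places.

solid 
facet normal -0.506 0.318 0.802
outer loop
vertex 2.066 -1.386 2.572
vertex 1.557 -1.754 2.397
vertex 2.019 -2.0 2.786
endloop
endfacet
facet normal 0.195 0.309 0.931
outer loop
vertex 2.066 -1.386 2.572
vertex 2.019 -2.0 2.786
vertex 2.594 -1.767 2.588
endloop
endfacet
facet normal 0.513 0.730 0.451
outer loop
vertex 2.066 -1.386 2.572
vertex 2.594 -1.767 2.588
vertex 2.489 -1.377 2.076
endloop
endfacet
facet normal 0.008 1.000 0.025
outer loop
vertex 2.066 -1.386 2.572
vertex 2.489 -1.377 2.076
vertex 1.848 -1.369 1.958
endloop
endfacet
facet normal -0.622 0.745 0.241
outer loop
vertex 2.066 -1.386 2.572
vertex 1.848 -1.369 1.958
vertex 1.557 -1.754 2.397
endloop
endfacet
facet normal 0.430 -0.357 0.829
outer loop
vertex 2.594 -1.767 2.588
vertex 2.019 -2.0 2.786
vertex 2.412 -2.371 2.422
endloop
endfacet
facet normal -0.705 -0.343 0.621
outer loop
vertex 2.019 -2.0 2.786
vertex 1.557 -1.754 2.397
vertex 1.771 -2.363 2.304
endloop
endfacet
facet normal -0.893 0.348 -0.287
outer loop
vertex 1.557 -1.754 2.397
vertex 1.848 -1.369 1.958
vertex 1.666 -1.973 1.792
endloop
endfacet
facet normal 0.127 0.760 -0.638
outer loop
vertex 1.848 -1.369 1.958
vertex 2.489 -1.377 2.076
vertex 2.241 -1.74 1.594
endloop
endfacet
facet normal 0.945 0.324 0.053
outer loop
vertex 2.489 -1.377 2.076
vertex 2.594 -1.767 2.588
vertex 2.703 -1.986 1.983
endloop
endfacet
facet normal -0.008 -1.000 -0.025
outer loop
vertex 2.194 -2.354 1.808
vertex 2.412 -2.371 2.422
vertex 1.771 -2.363 2.304
endloop
endfacet
facet normal -0.513 -0.730 -0.451
outer loop
vertex 2.194 -2.354 1.808
vertex 1.771 -2.363 2.304
vertex 1.666 -1.973 1.792
endloop
endfacet
facet normal -0.195 -0.309 -0.931
outer loop
vertex 2.194 -2.354 1.808
vertex 1.666 -1.973 1.792
vertex 2.241 -1.74 1.594
endloop
endfacet
facet normal 0.506 -0.318 -0.802
outer loop
vertex 2.194 -2.354 1.808
vertex 2.241 -1.74 1.594
vertex 2.703 -1.986 1.983
endloop
endfacet
facet normal 0.622 -0.745 -0.241
outer loop
vertex 2.194 -2.354 1.808
vertex 2.703 -1.986 1.983
vertex 2.412 -2.371 2.422
endloop
endfacet
facet normal -0.127 -0.760 0.638
outer loop
vertex 1.771 -2.363 2.304
vertex 2.412 -2.371 2.422
vertex 2.019 -2.0 2.786
endloop
endfacet
facet normal -0.945 -0.324 -0.053
outer loop
vertex 1.666 -1.973 1.792
vertex 1.771 -2.363 2.304
vertex 1.557 -1.754 2.397
endloop
endfacet
facet normal -0.430 0.357 -0.829
outer loop
vertex 2.241 -1.74 1.594
vertex 1.666 -1.973 1.792
vertex 1.848 -1.369 1.958
endloop
endfacet
facet normal 0.705 0.343 -0.621
outer loop
vertex 2.703 -1.986 1.983
vertex 2.241 -1.74 1.594
vertex 2.489 -1.377 2.076
endloop
endfacet
facet normal 0.893 -0.348 0.287
outer loop
vertex 2.412 -2.371 2.422
vertex 2.703 -1.986 1.983
vertex 2.594 -1.767 2.588
endloop
endfacet
facet normal -0.876 -0.347 -0.335
outer loop
vertex -0.679 -2.563 -0.5
vertex -1.033 -2.259 0.112
vertex -0.861 -2.01 -0.596
endloop
endfacet
facet normal 0.677 0.096 -0.730
outer loop
vertex -0.679 -2.563 -0.5
vertex -0.861 -2.01 -0.596
vertex 0.473 -1.661 0.688
endloop
endfacet
facet normal -0.876 -0.347 -0.335
outer loop
vertex -0.861 -2.01 -0.596
vertex -1.033 -2.259 0.112
vertex -1.144 -1.604 -0.277
endloop
endfacet
facet normal 0.374 0.720 -0.584
outer loop
vertex -0.861 -2.01 -0.596
vertex -1.144 -1.604 -0.277
vertex 0.473 -1.661 0.688
endloop
endfacet
facet normal -0.876 -0.347 -0.335
outer loop
vertex -1.144 -1.604 -0.277
vertex -1.033 -2.259 0.112
vertex -1.362 -1.58 0.269
endloop
endfacet
facet normal 0.050 0.998 -0.024
outer loop
vertex -1.144 -1.604 -0.277
vertex -1.362 -1.58 0.269
vertex 0.473 -1.661 0.688
endloop
endfacet
facet normal -0.876 -0.347 -0.335
outer loop
vertex -1.362 -1.58 0.269
vertex -1.033 -2.259 0.112
vertex -1.388 -1.954 0.724
endloop
endfacet
facet normal -0.109 0.771 0.627
outer loop
vertex -1.362 -1.58 0.269
vertex -1.388 -1.954 0.724
vertex 0.473 -1.661 0.688
endloop
endfacet
facet normal -0.876 -0.347 -0.335
outer loop
vertex -1.388 -1.954 0.724
vertex -1.033 -2.259 0.112
vertex -1.206 -2.507 0.82
endloop
endfacet
facet normal -0.007 0.169 0.986
outer loop
vertex -1.388 -1.954 0.724
vertex -1.206 -2.507 0.82
vertex 0.473 -1.661 0.688
endloop
endfacet
facet normal -0.876 -0.346 -0.335
outer loop
vertex -1.206 -2.507 0.82
vertex -1.033 -2.259 0.112
vertex -0.923 -2.914 0.501
endloop
endfacet
facet normal 0.295 -0.454 0.841
outer loop
vertex -1.206 -2.507 0.82
vertex -0.923 -2.914 0.501
vertex 0.473 -1.661 0.688
endloop
endfacet
facet normal -0.875 -0.347 -0.337
outer loop
vertex -0.923 -2.914 0.501
vertex -1.033 -2.259 0.112
vertex -0.704 -2.937 -0.045
endloop
endfacet
facet normal 0.620 -0.733 0.280
outer loop
vertex -0.923 -2.914 0.501
vertex -0.704 -2.937 -0.045
vertex 0.473 -1.661 0.688
endloop
endfacet
facet normal -0.876 -0.348 -0.334
outer loop
vertex -0.704 -2.937 -0.045
vertex -1.033 -2.259 0.112
vertex -0.679 -2.563 -0.5
endloop
endfacet
facet normal 0.779 -0.505 -0.372
outer loop
vertex -0.704 -2.937 -0.045
vertex -0.679 -2.563 -0.5
vertex 0.473 -1.661 0.688
endloop
endfacet

endsolid


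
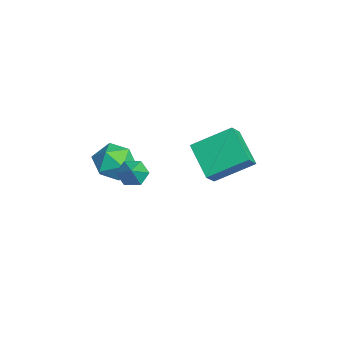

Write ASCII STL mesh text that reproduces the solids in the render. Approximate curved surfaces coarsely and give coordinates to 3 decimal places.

solid 
facet normal -0.184 0.945 0.271
outer loop
vertex -0.627 -1.372 -0.269
vertex -1.587 -1.635 -0.002
vertex -0.826 -1.686 0.692
endloop
endfacet
facet normal 0.505 0.784 0.361
outer loop
vertex -0.627 -1.372 -0.269
vertex -0.826 -1.686 0.692
vertex 0.024 -2.011 0.21
endloop
endfacet
facet normal 0.768 0.580 -0.270
outer loop
vertex -0.627 -1.372 -0.269
vertex 0.024 -2.011 0.21
vertex -0.211 -2.162 -0.782
endloop
endfacet
facet normal 0.242 0.615 -0.751
outer loop
vertex -0.627 -1.372 -0.269
vertex -0.211 -2.162 -0.782
vertex -1.206 -1.93 -0.913
endloop
endfacet
facet normal -0.346 0.840 -0.417
outer loop
vertex -0.627 -1.372 -0.269
vertex -1.206 -1.93 -0.913
vertex -1.587 -1.635 -0.002
endloop
endfacet
facet normal 0.545 0.228 0.807
outer loop
vertex 0.024 -2.011 0.21
vertex -0.826 -1.686 0.692
vertex -0.534 -2.67 0.773
endloop
endfacet
facet normal -0.570 0.489 0.661
outer loop
vertex -0.826 -1.686 0.692
vertex -1.587 -1.635 -0.002
vertex -1.529 -2.438 0.642
endloop
endfacet
facet normal -0.833 0.319 -0.452
outer loop
vertex -1.587 -1.635 -0.002
vertex -1.206 -1.93 -0.913
vertex -1.764 -2.589 -0.35
endloop
endfacet
facet normal 0.120 -0.046 -0.992
outer loop
vertex -1.206 -1.93 -0.913
vertex -0.211 -2.162 -0.782
vertex -0.914 -2.914 -0.832
endloop
endfacet
facet normal 0.971 -0.102 -0.215
outer loop
vertex -0.211 -2.162 -0.782
vertex 0.024 -2.011 0.21
vertex -0.153 -2.965 -0.138
endloop
endfacet
facet normal -0.242 -0.615 0.751
outer loop
vertex -1.113 -3.228 0.129
vertex -0.534 -2.67 0.773
vertex -1.529 -2.438 0.642
endloop
endfacet
facet normal -0.768 -0.580 0.270
outer loop
vertex -1.113 -3.228 0.129
vertex -1.529 -2.438 0.642
vertex -1.764 -2.589 -0.35
endloop
endfacet
facet normal -0.505 -0.784 -0.361
outer loop
vertex -1.113 -3.228 0.129
vertex -1.764 -2.589 -0.35
vertex -0.914 -2.914 -0.832
endloop
endfacet
facet normal 0.184 -0.945 -0.271
outer loop
vertex -1.113 -3.228 0.129
vertex -0.914 -2.914 -0.832
vertex -0.153 -2.965 -0.138
endloop
endfacet
facet normal 0.346 -0.840 0.417
outer loop
vertex -1.113 -3.228 0.129
vertex -0.153 -2.965 -0.138
vertex -0.534 -2.67 0.773
endloop
endfacet
facet normal -0.120 0.046 0.992
outer loop
vertex -1.529 -2.438 0.642
vertex -0.534 -2.67 0.773
vertex -0.826 -1.686 0.692
endloop
endfacet
facet normal -0.971 0.102 0.215
outer loop
vertex -1.764 -2.589 -0.35
vertex -1.529 -2.438 0.642
vertex -1.587 -1.635 -0.002
endloop
endfacet
facet normal -0.545 -0.228 -0.807
outer loop
vertex -0.914 -2.914 -0.832
vertex -1.764 -2.589 -0.35
vertex -1.206 -1.93 -0.913
endloop
endfacet
facet normal 0.570 -0.489 -0.661
outer loop
vertex -0.153 -2.965 -0.138
vertex -0.914 -2.914 -0.832
vertex -0.211 -2.162 -0.782
endloop
endfacet
facet normal 0.833 -0.319 0.452
outer loop
vertex -0.534 -2.67 0.773
vertex -0.153 -2.965 -0.138
vertex 0.024 -2.011 0.21
endloop
endfacet
facet normal -0.820 -0.264 0.509
outer loop
vertex -2.563 2.82 0.536
vertex -3.089 3.221 -0.104
vertex -2.642 1.047 -0.51
endloop
endfacet
facet normal 0.571 -0.436 0.696
outer loop
vertex -1.051 1.559 -1.496
vertex -2.563 2.82 0.536
vertex -2.642 1.047 -0.51
endloop
endfacet
facet normal -0.820 -0.263 0.507
outer loop
vertex -2.642 1.047 -0.51
vertex -3.089 3.221 -0.104
vertex -3.167 1.449 -1.15
endloop
endfacet
facet normal -0.038 -0.860 -0.509
outer loop
vertex -3.167 1.449 -1.15
vertex -1.051 1.559 -1.496
vertex -2.642 1.047 -0.51
endloop
endfacet
facet normal 0.038 0.861 0.508
outer loop
vertex -2.563 2.82 0.536
vertex -1.498 3.733 -1.09
vertex -3.089 3.221 -0.104
endloop
endfacet
facet normal 0.571 -0.436 0.696
outer loop
vertex -0.973 3.331 -0.45
vertex -2.563 2.82 0.536
vertex -1.051 1.559 -1.496
endloop
endfacet
facet normal 0.039 0.860 0.508
outer loop
vertex -0.973 3.331 -0.45
vertex -1.498 3.733 -1.09
vertex -2.563 2.82 0.536
endloop
endfacet
facet normal -0.571 0.436 -0.696
outer loop
vertex -3.089 3.221 -0.104
vertex -1.498 3.733 -1.09
vertex -3.167 1.449 -1.15
endloop
endfacet
facet normal -0.038 -0.861 -0.508
outer loop
vertex -1.577 1.96 -2.136
vertex -1.051 1.559 -1.496
vertex -3.167 1.449 -1.15
endloop
endfacet
facet normal -0.571 0.436 -0.695
outer loop
vertex -3.167 1.449 -1.15
vertex -1.498 3.733 -1.09
vertex -1.577 1.96 -2.136
endloop
endfacet
facet normal 0.820 0.264 -0.508
outer loop
vertex -1.577 1.96 -2.136
vertex -0.973 3.331 -0.45
vertex -1.051 1.559 -1.496
endloop
endfacet
facet normal 0.820 0.263 -0.508
outer loop
vertex -1.498 3.733 -1.09
vertex -0.973 3.331 -0.45
vertex -1.577 1.96 -2.136
endloop
endfacet
facet normal -0.737 0.101 -0.668
outer loop
vertex 1.352 -1.387 0.015
vertex 0.92 -1.688 0.446
vertex 1.0 -1.013 0.46
endloop
endfacet
facet normal 0.742 0.669 0.025
outer loop
vertex 1.352 -1.387 0.015
vertex 1.0 -1.013 0.46
vertex 1.68 -1.792 1.134
endloop
endfacet
facet normal -0.737 0.101 -0.668
outer loop
vertex 1.0 -1.013 0.46
vertex 0.92 -1.688 0.446
vertex 0.568 -1.313 0.891
endloop
endfacet
facet normal 0.165 0.724 0.670
outer loop
vertex 1.0 -1.013 0.46
vertex 0.568 -1.313 0.891
vertex 1.68 -1.792 1.134
endloop
endfacet
facet normal -0.738 0.100 -0.668
outer loop
vertex 0.568 -1.313 0.891
vertex 0.92 -1.688 0.446
vertex 0.489 -1.989 0.877
endloop
endfacet
facet normal -0.212 0.004 0.977
outer loop
vertex 0.568 -1.313 0.891
vertex 0.489 -1.989 0.877
vertex 1.68 -1.792 1.134
endloop
endfacet
facet normal -0.738 0.100 -0.668
outer loop
vertex 0.489 -1.989 0.877
vertex 0.92 -1.688 0.446
vertex 0.841 -2.363 0.432
endloop
endfacet
facet normal -0.010 -0.770 0.638
outer loop
vertex 0.489 -1.989 0.877
vertex 0.841 -2.363 0.432
vertex 1.68 -1.792 1.134
endloop
endfacet
facet normal -0.737 0.100 -0.669
outer loop
vertex 0.841 -2.363 0.432
vertex 0.92 -1.688 0.446
vertex 1.273 -2.063 0.001
endloop
endfacet
facet normal 0.566 -0.824 -0.006
outer loop
vertex 0.841 -2.363 0.432
vertex 1.273 -2.063 0.001
vertex 1.68 -1.792 1.134
endloop
endfacet
facet normal -0.737 0.100 -0.669
outer loop
vertex 1.273 -2.063 0.001
vertex 0.92 -1.688 0.446
vertex 1.352 -1.387 0.015
endloop
endfacet
facet normal 0.944 -0.104 -0.314
outer loop
vertex 1.273 -2.063 0.001
vertex 1.352 -1.387 0.015
vertex 1.68 -1.792 1.134
endloop
endfacet

endsolid


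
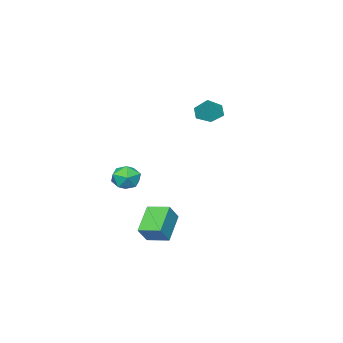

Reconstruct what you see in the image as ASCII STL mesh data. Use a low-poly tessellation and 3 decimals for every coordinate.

solid 
facet normal -0.962 -0.257 -0.091
outer loop
vertex 2.576 2.472 -0.525
vertex 2.774 1.702 -0.442
vertex 2.596 2.14 0.202
endloop
endfacet
facet normal -0.898 0.390 0.203
outer loop
vertex 2.576 2.472 -0.525
vertex 2.596 2.14 0.202
vertex 2.89 2.875 0.09
endloop
endfacet
facet normal -0.537 0.805 -0.253
outer loop
vertex 2.576 2.472 -0.525
vertex 2.89 2.875 0.09
vertex 3.25 2.891 -0.623
endloop
endfacet
facet normal -0.378 0.413 -0.829
outer loop
vertex 2.576 2.472 -0.525
vertex 3.25 2.891 -0.623
vertex 3.178 2.166 -0.952
endloop
endfacet
facet normal -0.640 -0.243 -0.729
outer loop
vertex 2.576 2.472 -0.525
vertex 3.178 2.166 -0.952
vertex 2.774 1.702 -0.442
endloop
endfacet
facet normal -0.508 0.325 0.798
outer loop
vertex 2.89 2.875 0.09
vertex 2.596 2.14 0.202
vertex 3.282 2.354 0.552
endloop
endfacet
facet normal -0.612 -0.722 0.322
outer loop
vertex 2.596 2.14 0.202
vertex 2.774 1.702 -0.442
vertex 3.21 1.629 0.223
endloop
endfacet
facet normal -0.093 -0.699 -0.709
outer loop
vertex 2.774 1.702 -0.442
vertex 3.178 2.166 -0.952
vertex 3.57 1.645 -0.49
endloop
endfacet
facet normal 0.331 0.362 -0.871
outer loop
vertex 3.178 2.166 -0.952
vertex 3.25 2.891 -0.623
vertex 3.864 2.38 -0.602
endloop
endfacet
facet normal 0.075 0.995 0.060
outer loop
vertex 3.25 2.891 -0.623
vertex 2.89 2.875 0.09
vertex 3.686 2.818 0.042
endloop
endfacet
facet normal 0.378 -0.413 0.829
outer loop
vertex 3.884 2.048 0.125
vertex 3.282 2.354 0.552
vertex 3.21 1.629 0.223
endloop
endfacet
facet normal 0.537 -0.805 0.253
outer loop
vertex 3.884 2.048 0.125
vertex 3.21 1.629 0.223
vertex 3.57 1.645 -0.49
endloop
endfacet
facet normal 0.898 -0.390 -0.203
outer loop
vertex 3.884 2.048 0.125
vertex 3.57 1.645 -0.49
vertex 3.864 2.38 -0.602
endloop
endfacet
facet normal 0.962 0.257 0.091
outer loop
vertex 3.884 2.048 0.125
vertex 3.864 2.38 -0.602
vertex 3.686 2.818 0.042
endloop
endfacet
facet normal 0.640 0.243 0.729
outer loop
vertex 3.884 2.048 0.125
vertex 3.686 2.818 0.042
vertex 3.282 2.354 0.552
endloop
endfacet
facet normal -0.331 -0.362 0.871
outer loop
vertex 3.21 1.629 0.223
vertex 3.282 2.354 0.552
vertex 2.596 2.14 0.202
endloop
endfacet
facet normal -0.075 -0.995 -0.060
outer loop
vertex 3.57 1.645 -0.49
vertex 3.21 1.629 0.223
vertex 2.774 1.702 -0.442
endloop
endfacet
facet normal 0.508 -0.325 -0.798
outer loop
vertex 3.864 2.38 -0.602
vertex 3.57 1.645 -0.49
vertex 3.178 2.166 -0.952
endloop
endfacet
facet normal 0.612 0.722 -0.322
outer loop
vertex 3.686 2.818 0.042
vertex 3.864 2.38 -0.602
vertex 3.25 2.891 -0.623
endloop
endfacet
facet normal 0.093 0.699 0.709
outer loop
vertex 3.282 2.354 0.552
vertex 3.686 2.818 0.042
vertex 2.89 2.875 0.09
endloop
endfacet
facet normal -0.726 -0.317 0.611
outer loop
vertex 2.646 3.038 -2.03
vertex 2.322 4.136 -1.846
vertex 1.974 2.978 -2.86
endloop
endfacet
facet normal 0.280 -0.947 -0.158
outer loop
vertex 3.178 3.504 -3.874
vertex 2.646 3.038 -2.03
vertex 1.974 2.978 -2.86
endloop
endfacet
facet normal -0.725 -0.317 0.611
outer loop
vertex 1.974 2.978 -2.86
vertex 2.322 4.136 -1.846
vertex 1.649 4.076 -2.676
endloop
endfacet
facet normal -0.629 -0.056 -0.776
outer loop
vertex 1.649 4.076 -2.676
vertex 3.178 3.504 -3.874
vertex 1.974 2.978 -2.86
endloop
endfacet
facet normal 0.629 0.056 0.776
outer loop
vertex 2.646 3.038 -2.03
vertex 3.526 4.662 -2.86
vertex 2.322 4.136 -1.846
endloop
endfacet
facet normal 0.280 -0.947 -0.159
outer loop
vertex 3.851 3.564 -3.044
vertex 2.646 3.038 -2.03
vertex 3.178 3.504 -3.874
endloop
endfacet
facet normal 0.628 0.056 0.776
outer loop
vertex 3.851 3.564 -3.044
vertex 3.526 4.662 -2.86
vertex 2.646 3.038 -2.03
endloop
endfacet
facet normal -0.280 0.947 0.159
outer loop
vertex 2.322 4.136 -1.846
vertex 3.526 4.662 -2.86
vertex 1.649 4.076 -2.676
endloop
endfacet
facet normal -0.629 -0.055 -0.776
outer loop
vertex 2.854 4.602 -3.69
vertex 3.178 3.504 -3.874
vertex 1.649 4.076 -2.676
endloop
endfacet
facet normal -0.280 0.947 0.158
outer loop
vertex 1.649 4.076 -2.676
vertex 3.526 4.662 -2.86
vertex 2.854 4.602 -3.69
endloop
endfacet
facet normal 0.725 0.316 -0.611
outer loop
vertex 2.854 4.602 -3.69
vertex 3.851 3.564 -3.044
vertex 3.178 3.504 -3.874
endloop
endfacet
facet normal 0.726 0.317 -0.611
outer loop
vertex 3.526 4.662 -2.86
vertex 3.851 3.564 -3.044
vertex 2.854 4.602 -3.69
endloop
endfacet
facet normal -0.490 -0.350 -0.799
outer loop
vertex -0.994 2.812 2.652
vertex -1.661 3.045 2.959
vertex -1.26 3.52 2.505
endloop
endfacet
facet normal 0.937 0.327 -0.121
outer loop
vertex -0.994 2.812 2.652
vertex -1.26 3.52 2.505
vertex -1.059 3.475 3.941
endloop
endfacet
facet normal -0.489 -0.350 -0.799
outer loop
vertex -1.26 3.52 2.505
vertex -1.661 3.045 2.959
vertex -1.927 3.752 2.812
endloop
endfacet
facet normal 0.322 0.947 -0.015
outer loop
vertex -1.26 3.52 2.505
vertex -1.927 3.752 2.812
vertex -1.059 3.475 3.941
endloop
endfacet
facet normal -0.489 -0.350 -0.799
outer loop
vertex -1.927 3.752 2.812
vertex -1.661 3.045 2.959
vertex -2.328 3.277 3.266
endloop
endfacet
facet normal -0.381 0.786 0.486
outer loop
vertex -1.927 3.752 2.812
vertex -2.328 3.277 3.266
vertex -1.059 3.475 3.941
endloop
endfacet
facet normal -0.489 -0.350 -0.799
outer loop
vertex -2.328 3.277 3.266
vertex -1.661 3.045 2.959
vertex -2.062 2.569 3.413
endloop
endfacet
facet normal -0.470 0.006 0.882
outer loop
vertex -2.328 3.277 3.266
vertex -2.062 2.569 3.413
vertex -1.059 3.475 3.941
endloop
endfacet
facet normal -0.489 -0.350 -0.799
outer loop
vertex -2.062 2.569 3.413
vertex -1.661 3.045 2.959
vertex -1.395 2.337 3.106
endloop
endfacet
facet normal 0.144 -0.613 0.777
outer loop
vertex -2.062 2.569 3.413
vertex -1.395 2.337 3.106
vertex -1.059 3.475 3.941
endloop
endfacet
facet normal -0.490 -0.350 -0.799
outer loop
vertex -1.395 2.337 3.106
vertex -1.661 3.045 2.959
vertex -0.994 2.812 2.652
endloop
endfacet
facet normal 0.848 -0.453 0.276
outer loop
vertex -1.395 2.337 3.106
vertex -0.994 2.812 2.652
vertex -1.059 3.475 3.941
endloop
endfacet

endsolid
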